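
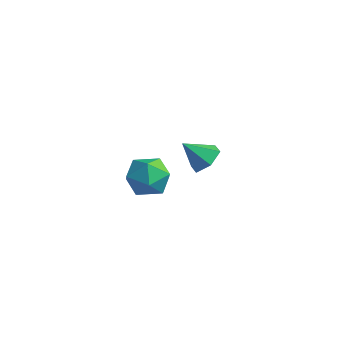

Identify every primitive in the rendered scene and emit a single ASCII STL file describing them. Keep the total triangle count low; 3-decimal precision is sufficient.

solid 
facet normal -0.995 0.096 0.033
outer loop
vertex -2.41 2.265 -2.272
vertex -2.533 1.076 -2.516
vertex -2.458 1.456 -1.36
endloop
endfacet
facet normal -0.679 0.567 0.467
outer loop
vertex -2.41 2.265 -2.272
vertex -2.458 1.456 -1.36
vertex -1.659 2.377 -1.317
endloop
endfacet
facet normal -0.238 0.968 0.074
outer loop
vertex -2.41 2.265 -2.272
vertex -1.659 2.377 -1.317
vertex -1.241 2.566 -2.447
endloop
endfacet
facet normal -0.282 0.746 -0.603
outer loop
vertex -2.41 2.265 -2.272
vertex -1.241 2.566 -2.447
vertex -1.781 1.762 -3.188
endloop
endfacet
facet normal -0.750 0.207 -0.628
outer loop
vertex -2.41 2.265 -2.272
vertex -1.781 1.762 -3.188
vertex -2.533 1.076 -2.516
endloop
endfacet
facet normal -0.284 0.203 0.937
outer loop
vertex -1.659 2.377 -1.317
vertex -2.458 1.456 -1.36
vertex -1.319 1.258 -0.972
endloop
endfacet
facet normal -0.796 -0.558 0.235
outer loop
vertex -2.458 1.456 -1.36
vertex -2.533 1.076 -2.516
vertex -1.859 0.454 -1.713
endloop
endfacet
facet normal -0.400 -0.379 -0.834
outer loop
vertex -2.533 1.076 -2.516
vertex -1.781 1.762 -3.188
vertex -1.441 0.643 -2.843
endloop
endfacet
facet normal 0.356 0.493 -0.794
outer loop
vertex -1.781 1.762 -3.188
vertex -1.241 2.566 -2.447
vertex -0.642 1.564 -2.8
endloop
endfacet
facet normal 0.428 0.852 0.301
outer loop
vertex -1.241 2.566 -2.447
vertex -1.659 2.377 -1.317
vertex -0.567 1.944 -1.644
endloop
endfacet
facet normal 0.282 -0.746 0.603
outer loop
vertex -0.69 0.755 -1.888
vertex -1.319 1.258 -0.972
vertex -1.859 0.454 -1.713
endloop
endfacet
facet normal 0.238 -0.968 -0.074
outer loop
vertex -0.69 0.755 -1.888
vertex -1.859 0.454 -1.713
vertex -1.441 0.643 -2.843
endloop
endfacet
facet normal 0.679 -0.567 -0.467
outer loop
vertex -0.69 0.755 -1.888
vertex -1.441 0.643 -2.843
vertex -0.642 1.564 -2.8
endloop
endfacet
facet normal 0.995 -0.096 -0.033
outer loop
vertex -0.69 0.755 -1.888
vertex -0.642 1.564 -2.8
vertex -0.567 1.944 -1.644
endloop
endfacet
facet normal 0.750 -0.207 0.628
outer loop
vertex -0.69 0.755 -1.888
vertex -0.567 1.944 -1.644
vertex -1.319 1.258 -0.972
endloop
endfacet
facet normal -0.356 -0.493 0.794
outer loop
vertex -1.859 0.454 -1.713
vertex -1.319 1.258 -0.972
vertex -2.458 1.456 -1.36
endloop
endfacet
facet normal -0.428 -0.852 -0.301
outer loop
vertex -1.441 0.643 -2.843
vertex -1.859 0.454 -1.713
vertex -2.533 1.076 -2.516
endloop
endfacet
facet normal 0.284 -0.203 -0.937
outer loop
vertex -0.642 1.564 -2.8
vertex -1.441 0.643 -2.843
vertex -1.781 1.762 -3.188
endloop
endfacet
facet normal 0.796 0.558 -0.235
outer loop
vertex -0.567 1.944 -1.644
vertex -0.642 1.564 -2.8
vertex -1.241 2.566 -2.447
endloop
endfacet
facet normal 0.400 0.379 0.834
outer loop
vertex -1.319 1.258 -0.972
vertex -0.567 1.944 -1.644
vertex -1.659 2.377 -1.317
endloop
endfacet
facet normal 0.479 0.517 -0.710
outer loop
vertex 4.63 -0.271 3.354
vertex 4.073 -0.561 2.767
vertex 3.911 0.17 3.19
endloop
endfacet
facet normal 0.008 0.360 0.933
outer loop
vertex 4.63 -0.271 3.354
vertex 3.911 0.17 3.19
vertex 3.407 -1.279 3.753
endloop
endfacet
facet normal 0.479 0.517 -0.709
outer loop
vertex 3.911 0.17 3.19
vertex 4.073 -0.561 2.767
vertex 3.354 -0.119 2.603
endloop
endfacet
facet normal -0.748 0.450 0.488
outer loop
vertex 3.911 0.17 3.19
vertex 3.354 -0.119 2.603
vertex 3.407 -1.279 3.753
endloop
endfacet
facet normal 0.479 0.517 -0.709
outer loop
vertex 3.354 -0.119 2.603
vertex 4.073 -0.561 2.767
vertex 3.516 -0.85 2.18
endloop
endfacet
facet normal -0.982 -0.154 -0.110
outer loop
vertex 3.354 -0.119 2.603
vertex 3.516 -0.85 2.18
vertex 3.407 -1.279 3.753
endloop
endfacet
facet normal 0.479 0.517 -0.709
outer loop
vertex 3.516 -0.85 2.18
vertex 4.073 -0.561 2.767
vertex 4.235 -1.292 2.344
endloop
endfacet
facet normal -0.461 -0.848 -0.263
outer loop
vertex 3.516 -0.85 2.18
vertex 4.235 -1.292 2.344
vertex 3.407 -1.279 3.753
endloop
endfacet
facet normal 0.478 0.517 -0.710
outer loop
vertex 4.235 -1.292 2.344
vertex 4.073 -0.561 2.767
vertex 4.793 -1.002 2.931
endloop
endfacet
facet normal 0.296 -0.938 0.182
outer loop
vertex 4.235 -1.292 2.344
vertex 4.793 -1.002 2.931
vertex 3.407 -1.279 3.753
endloop
endfacet
facet normal 0.478 0.517 -0.710
outer loop
vertex 4.793 -1.002 2.931
vertex 4.073 -0.561 2.767
vertex 4.63 -0.271 3.354
endloop
endfacet
facet normal 0.529 -0.333 0.780
outer loop
vertex 4.793 -1.002 2.931
vertex 4.63 -0.271 3.354
vertex 3.407 -1.279 3.753
endloop
endfacet

endsolid


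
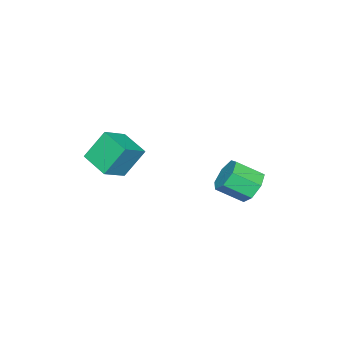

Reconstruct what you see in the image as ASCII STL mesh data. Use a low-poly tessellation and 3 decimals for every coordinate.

solid 
facet normal -0.416 0.387 0.823
outer loop
vertex 3.544 -4.191 4.068
vertex 4.182 -2.547 3.617
vertex 2.075 -3.867 3.174
endloop
endfacet
facet normal -0.350 -0.903 0.248
outer loop
vertex 2.918 -4.653 1.503
vertex 3.544 -4.191 4.068
vertex 2.075 -3.867 3.174
endloop
endfacet
facet normal -0.415 0.387 0.823
outer loop
vertex 2.075 -3.867 3.174
vertex 4.182 -2.547 3.617
vertex 2.712 -2.223 2.723
endloop
endfacet
facet normal -0.840 0.185 -0.511
outer loop
vertex 2.712 -2.223 2.723
vertex 2.918 -4.653 1.503
vertex 2.075 -3.867 3.174
endloop
endfacet
facet normal 0.839 -0.186 0.511
outer loop
vertex 3.544 -4.191 4.068
vertex 5.025 -3.333 1.946
vertex 4.182 -2.547 3.617
endloop
endfacet
facet normal -0.350 -0.903 0.248
outer loop
vertex 4.388 -4.977 2.397
vertex 3.544 -4.191 4.068
vertex 2.918 -4.653 1.503
endloop
endfacet
facet normal 0.839 -0.185 0.511
outer loop
vertex 4.388 -4.977 2.397
vertex 5.025 -3.333 1.946
vertex 3.544 -4.191 4.068
endloop
endfacet
facet normal 0.350 0.903 -0.248
outer loop
vertex 4.182 -2.547 3.617
vertex 5.025 -3.333 1.946
vertex 2.712 -2.223 2.723
endloop
endfacet
facet normal -0.839 0.185 -0.511
outer loop
vertex 3.556 -3.009 1.052
vertex 2.918 -4.653 1.503
vertex 2.712 -2.223 2.723
endloop
endfacet
facet normal 0.350 0.903 -0.248
outer loop
vertex 2.712 -2.223 2.723
vertex 5.025 -3.333 1.946
vertex 3.556 -3.009 1.052
endloop
endfacet
facet normal 0.415 -0.387 -0.823
outer loop
vertex 3.556 -3.009 1.052
vertex 4.388 -4.977 2.397
vertex 2.918 -4.653 1.503
endloop
endfacet
facet normal 0.416 -0.387 -0.823
outer loop
vertex 5.025 -3.333 1.946
vertex 4.388 -4.977 2.397
vertex 3.556 -3.009 1.052
endloop
endfacet
facet normal -0.386 0.755 -0.530
outer loop
vertex 1.582 3.526 0.391
vertex 0.589 3.088 0.491
vertex 1.085 3.803 1.147
endloop
endfacet
facet normal 0.758 0.587 0.283
outer loop
vertex 1.582 3.526 0.391
vertex 1.085 3.803 1.147
vertex 2.265 2.19 1.33
endloop
endfacet
facet normal 0.758 0.587 0.284
outer loop
vertex 2.265 2.19 1.33
vertex 1.085 3.803 1.147
vertex 1.767 2.467 2.086
endloop
endfacet
facet normal 0.385 -0.755 0.531
outer loop
vertex 2.265 2.19 1.33
vertex 1.767 2.467 2.086
vertex 1.271 1.752 1.429
endloop
endfacet
facet normal -0.385 0.755 -0.531
outer loop
vertex 1.085 3.803 1.147
vertex 0.589 3.088 0.491
vertex 0.214 3.542 1.408
endloop
endfacet
facet normal 0.062 0.595 0.801
outer loop
vertex 1.085 3.803 1.147
vertex 0.214 3.542 1.408
vertex 1.767 2.467 2.086
endloop
endfacet
facet normal 0.061 0.594 0.802
outer loop
vertex 1.767 2.467 2.086
vertex 0.214 3.542 1.408
vertex 0.897 2.205 2.347
endloop
endfacet
facet normal 0.386 -0.755 0.530
outer loop
vertex 1.767 2.467 2.086
vertex 0.897 2.205 2.347
vertex 1.271 1.752 1.429
endloop
endfacet
facet normal -0.385 0.755 -0.531
outer loop
vertex 0.214 3.542 1.408
vertex 0.589 3.088 0.491
vertex -0.374 2.939 0.978
endloop
endfacet
facet normal -0.681 0.154 0.715
outer loop
vertex 0.214 3.542 1.408
vertex -0.374 2.939 0.978
vertex 0.897 2.205 2.347
endloop
endfacet
facet normal -0.681 0.155 0.716
outer loop
vertex 0.897 2.205 2.347
vertex -0.374 2.939 0.978
vertex 0.308 1.603 1.917
endloop
endfacet
facet normal 0.385 -0.755 0.530
outer loop
vertex 0.897 2.205 2.347
vertex 0.308 1.603 1.917
vertex 1.271 1.752 1.429
endloop
endfacet
facet normal -0.385 0.755 -0.530
outer loop
vertex -0.374 2.939 0.978
vertex 0.589 3.088 0.491
vertex -0.238 2.449 0.181
endloop
endfacet
facet normal -0.911 -0.401 0.091
outer loop
vertex -0.374 2.939 0.978
vertex -0.238 2.449 0.181
vertex 0.308 1.603 1.917
endloop
endfacet
facet normal -0.911 -0.402 0.091
outer loop
vertex 0.308 1.603 1.917
vertex -0.238 2.449 0.181
vertex 0.445 1.112 1.12
endloop
endfacet
facet normal 0.386 -0.754 0.531
outer loop
vertex 0.308 1.603 1.917
vertex 0.445 1.112 1.12
vertex 1.271 1.752 1.429
endloop
endfacet
facet normal -0.385 0.755 -0.530
outer loop
vertex -0.238 2.449 0.181
vertex 0.589 3.088 0.491
vertex 0.521 2.44 -0.383
endloop
endfacet
facet normal -0.455 -0.656 -0.602
outer loop
vertex -0.238 2.449 0.181
vertex 0.521 2.44 -0.383
vertex 0.445 1.112 1.12
endloop
endfacet
facet normal -0.455 -0.656 -0.602
outer loop
vertex 0.445 1.112 1.12
vertex 0.521 2.44 -0.383
vertex 1.204 1.103 0.556
endloop
endfacet
facet normal 0.386 -0.754 0.531
outer loop
vertex 0.445 1.112 1.12
vertex 1.204 1.103 0.556
vertex 1.271 1.752 1.429
endloop
endfacet
facet normal -0.385 0.755 -0.530
outer loop
vertex 0.521 2.44 -0.383
vertex 0.589 3.088 0.491
vertex 1.331 2.919 -0.289
endloop
endfacet
facet normal 0.344 -0.416 -0.842
outer loop
vertex 0.521 2.44 -0.383
vertex 1.331 2.919 -0.289
vertex 1.204 1.103 0.556
endloop
endfacet
facet normal 0.344 -0.416 -0.842
outer loop
vertex 1.204 1.103 0.556
vertex 1.331 2.919 -0.289
vertex 2.014 1.583 0.65
endloop
endfacet
facet normal 0.385 -0.754 0.531
outer loop
vertex 1.204 1.103 0.556
vertex 2.014 1.583 0.65
vertex 1.271 1.752 1.429
endloop
endfacet
facet normal -0.386 0.754 -0.531
outer loop
vertex 1.331 2.919 -0.289
vertex 0.589 3.088 0.491
vertex 1.582 3.526 0.391
endloop
endfacet
facet normal 0.883 0.137 -0.448
outer loop
vertex 1.331 2.919 -0.289
vertex 1.582 3.526 0.391
vertex 2.014 1.583 0.65
endloop
endfacet
facet normal 0.883 0.137 -0.448
outer loop
vertex 2.014 1.583 0.65
vertex 1.582 3.526 0.391
vertex 2.265 2.19 1.33
endloop
endfacet
facet normal 0.385 -0.754 0.531
outer loop
vertex 2.014 1.583 0.65
vertex 2.265 2.19 1.33
vertex 1.271 1.752 1.429
endloop
endfacet

endsolid


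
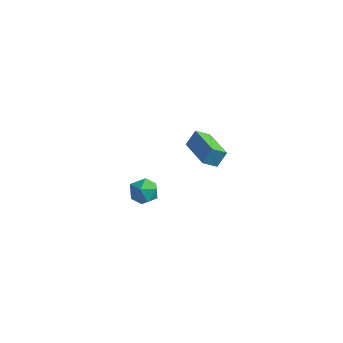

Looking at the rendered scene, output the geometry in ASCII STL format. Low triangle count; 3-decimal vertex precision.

solid 
facet normal -0.810 0.573 -0.125
outer loop
vertex 2.127 3.096 -0.543
vertex 2.347 3.562 0.171
vertex 2.568 3.616 -1.017
endloop
endfacet
facet normal -0.249 -0.528 -0.812
outer loop
vertex 4.033 2.578 -0.791
vertex 2.127 3.096 -0.543
vertex 2.568 3.616 -1.017
endloop
endfacet
facet normal -0.810 0.573 -0.125
outer loop
vertex 2.568 3.616 -1.017
vertex 2.347 3.562 0.171
vertex 2.787 4.081 -0.303
endloop
endfacet
facet normal 0.532 0.626 -0.571
outer loop
vertex 2.787 4.081 -0.303
vertex 4.033 2.578 -0.791
vertex 2.568 3.616 -1.017
endloop
endfacet
facet normal -0.531 -0.625 0.572
outer loop
vertex 2.127 3.096 -0.543
vertex 3.812 2.524 0.397
vertex 2.347 3.562 0.171
endloop
endfacet
facet normal -0.249 -0.529 -0.811
outer loop
vertex 3.593 2.059 -0.317
vertex 2.127 3.096 -0.543
vertex 4.033 2.578 -0.791
endloop
endfacet
facet normal -0.531 -0.626 0.571
outer loop
vertex 3.593 2.059 -0.317
vertex 3.812 2.524 0.397
vertex 2.127 3.096 -0.543
endloop
endfacet
facet normal 0.250 0.529 0.811
outer loop
vertex 2.347 3.562 0.171
vertex 3.812 2.524 0.397
vertex 2.787 4.081 -0.303
endloop
endfacet
facet normal 0.531 0.626 -0.572
outer loop
vertex 4.253 3.044 -0.077
vertex 4.033 2.578 -0.791
vertex 2.787 4.081 -0.303
endloop
endfacet
facet normal 0.249 0.529 0.812
outer loop
vertex 2.787 4.081 -0.303
vertex 3.812 2.524 0.397
vertex 4.253 3.044 -0.077
endloop
endfacet
facet normal 0.810 -0.573 0.124
outer loop
vertex 4.253 3.044 -0.077
vertex 3.593 2.059 -0.317
vertex 4.033 2.578 -0.791
endloop
endfacet
facet normal 0.810 -0.573 0.125
outer loop
vertex 3.812 2.524 0.397
vertex 3.593 2.059 -0.317
vertex 4.253 3.044 -0.077
endloop
endfacet
facet normal -0.208 0.852 0.480
outer loop
vertex 3.61 -1.828 1.487
vertex 2.916 -1.999 1.49
vertex 3.336 -2.202 2.032
endloop
endfacet
facet normal 0.445 0.618 0.648
outer loop
vertex 3.61 -1.828 1.487
vertex 3.336 -2.202 2.032
vertex 3.974 -2.378 1.762
endloop
endfacet
facet normal 0.822 0.567 0.045
outer loop
vertex 3.61 -1.828 1.487
vertex 3.974 -2.378 1.762
vertex 3.949 -2.285 1.054
endloop
endfacet
facet normal 0.404 0.769 -0.495
outer loop
vertex 3.61 -1.828 1.487
vertex 3.949 -2.285 1.054
vertex 3.295 -2.05 0.885
endloop
endfacet
facet normal -0.234 0.946 -0.226
outer loop
vertex 3.61 -1.828 1.487
vertex 3.295 -2.05 0.885
vertex 2.916 -1.999 1.49
endloop
endfacet
facet normal 0.381 -0.037 0.924
outer loop
vertex 3.974 -2.378 1.762
vertex 3.336 -2.202 2.032
vertex 3.505 -2.89 1.935
endloop
endfacet
facet normal -0.677 0.341 0.652
outer loop
vertex 3.336 -2.202 2.032
vertex 2.916 -1.999 1.49
vertex 2.851 -2.655 1.766
endloop
endfacet
facet normal -0.718 0.492 -0.492
outer loop
vertex 2.916 -1.999 1.49
vertex 3.295 -2.05 0.885
vertex 2.826 -2.562 1.058
endloop
endfacet
facet normal 0.314 0.208 -0.926
outer loop
vertex 3.295 -2.05 0.885
vertex 3.949 -2.285 1.054
vertex 3.464 -2.738 0.788
endloop
endfacet
facet normal 0.992 -0.120 -0.051
outer loop
vertex 3.949 -2.285 1.054
vertex 3.974 -2.378 1.762
vertex 3.884 -2.941 1.33
endloop
endfacet
facet normal -0.404 -0.769 0.495
outer loop
vertex 3.19 -3.112 1.333
vertex 3.505 -2.89 1.935
vertex 2.851 -2.655 1.766
endloop
endfacet
facet normal -0.822 -0.567 -0.045
outer loop
vertex 3.19 -3.112 1.333
vertex 2.851 -2.655 1.766
vertex 2.826 -2.562 1.058
endloop
endfacet
facet normal -0.445 -0.618 -0.648
outer loop
vertex 3.19 -3.112 1.333
vertex 2.826 -2.562 1.058
vertex 3.464 -2.738 0.788
endloop
endfacet
facet normal 0.208 -0.852 -0.480
outer loop
vertex 3.19 -3.112 1.333
vertex 3.464 -2.738 0.788
vertex 3.884 -2.941 1.33
endloop
endfacet
facet normal 0.234 -0.946 0.226
outer loop
vertex 3.19 -3.112 1.333
vertex 3.884 -2.941 1.33
vertex 3.505 -2.89 1.935
endloop
endfacet
facet normal -0.314 -0.208 0.926
outer loop
vertex 2.851 -2.655 1.766
vertex 3.505 -2.89 1.935
vertex 3.336 -2.202 2.032
endloop
endfacet
facet normal -0.992 0.120 0.051
outer loop
vertex 2.826 -2.562 1.058
vertex 2.851 -2.655 1.766
vertex 2.916 -1.999 1.49
endloop
endfacet
facet normal -0.381 0.037 -0.924
outer loop
vertex 3.464 -2.738 0.788
vertex 2.826 -2.562 1.058
vertex 3.295 -2.05 0.885
endloop
endfacet
facet normal 0.677 -0.341 -0.652
outer loop
vertex 3.884 -2.941 1.33
vertex 3.464 -2.738 0.788
vertex 3.949 -2.285 1.054
endloop
endfacet
facet normal 0.718 -0.492 0.492
outer loop
vertex 3.505 -2.89 1.935
vertex 3.884 -2.941 1.33
vertex 3.974 -2.378 1.762
endloop
endfacet

endsolid


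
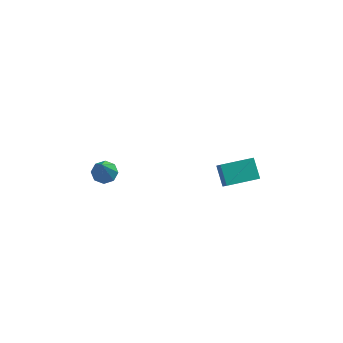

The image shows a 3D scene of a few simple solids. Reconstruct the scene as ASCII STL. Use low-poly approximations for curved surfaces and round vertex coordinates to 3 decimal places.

solid 
facet normal -0.071 0.528 -0.846
outer loop
vertex -2.198 -1.871 -3.685
vertex -2.711 -1.553 -3.444
vertex -2.068 -1.459 -3.439
endloop
endfacet
facet normal 0.943 -0.328 0.052
outer loop
vertex -2.198 -1.871 -3.685
vertex -2.068 -1.459 -3.439
vertex -2.569 -2.627 -1.716
endloop
endfacet
facet normal -0.070 0.527 -0.847
outer loop
vertex -2.068 -1.459 -3.439
vertex -2.711 -1.553 -3.444
vertex -2.315 -1.101 -3.196
endloop
endfacet
facet normal 0.850 0.287 0.442
outer loop
vertex -2.068 -1.459 -3.439
vertex -2.315 -1.101 -3.196
vertex -2.569 -2.627 -1.716
endloop
endfacet
facet normal -0.070 0.526 -0.848
outer loop
vertex -2.315 -1.101 -3.196
vertex -2.711 -1.553 -3.444
vertex -2.793 -1.008 -3.099
endloop
endfacet
facet normal 0.271 0.647 0.713
outer loop
vertex -2.315 -1.101 -3.196
vertex -2.793 -1.008 -3.099
vertex -2.569 -2.627 -1.716
endloop
endfacet
facet normal -0.069 0.526 -0.848
outer loop
vertex -2.793 -1.008 -3.099
vertex -2.711 -1.553 -3.444
vertex -3.224 -1.234 -3.204
endloop
endfacet
facet normal -0.456 0.541 0.707
outer loop
vertex -2.793 -1.008 -3.099
vertex -3.224 -1.234 -3.204
vertex -2.569 -2.627 -1.716
endloop
endfacet
facet normal -0.069 0.526 -0.848
outer loop
vertex -3.224 -1.234 -3.204
vertex -2.711 -1.553 -3.444
vertex -3.354 -1.646 -3.449
endloop
endfacet
facet normal -0.904 0.031 0.427
outer loop
vertex -3.224 -1.234 -3.204
vertex -3.354 -1.646 -3.449
vertex -2.569 -2.627 -1.716
endloop
endfacet
facet normal -0.070 0.527 -0.847
outer loop
vertex -3.354 -1.646 -3.449
vertex -2.711 -1.553 -3.444
vertex -3.108 -2.004 -3.692
endloop
endfacet
facet normal -0.812 -0.583 0.038
outer loop
vertex -3.354 -1.646 -3.449
vertex -3.108 -2.004 -3.692
vertex -2.569 -2.627 -1.716
endloop
endfacet
facet normal -0.069 0.527 -0.847
outer loop
vertex -3.108 -2.004 -3.692
vertex -2.711 -1.553 -3.444
vertex -2.629 -2.097 -3.789
endloop
endfacet
facet normal -0.231 -0.944 -0.235
outer loop
vertex -3.108 -2.004 -3.692
vertex -2.629 -2.097 -3.789
vertex -2.569 -2.627 -1.716
endloop
endfacet
facet normal -0.072 0.526 -0.847
outer loop
vertex -2.629 -2.097 -3.789
vertex -2.711 -1.553 -3.444
vertex -2.198 -1.871 -3.685
endloop
endfacet
facet normal 0.495 -0.838 -0.229
outer loop
vertex -2.629 -2.097 -3.789
vertex -2.198 -1.871 -3.685
vertex -2.569 -2.627 -1.716
endloop
endfacet
facet normal -0.881 -0.472 -0.036
outer loop
vertex 3.099 -1.291 -3.62
vertex 2.658 -0.528 -2.834
vertex 2.808 -0.691 -4.365
endloop
endfacet
facet normal 0.373 -0.646 -0.666
outer loop
vertex 4.262 0.088 -4.306
vertex 3.099 -1.291 -3.62
vertex 2.808 -0.691 -4.365
endloop
endfacet
facet normal -0.881 -0.472 -0.036
outer loop
vertex 2.808 -0.691 -4.365
vertex 2.658 -0.528 -2.834
vertex 2.367 0.072 -3.58
endloop
endfacet
facet normal -0.291 0.599 -0.746
outer loop
vertex 2.367 0.072 -3.58
vertex 4.262 0.088 -4.306
vertex 2.808 -0.691 -4.365
endloop
endfacet
facet normal 0.291 -0.600 0.745
outer loop
vertex 3.099 -1.291 -3.62
vertex 4.112 0.251 -2.775
vertex 2.658 -0.528 -2.834
endloop
endfacet
facet normal 0.374 -0.646 -0.665
outer loop
vertex 4.553 -0.512 -3.56
vertex 3.099 -1.291 -3.62
vertex 4.262 0.088 -4.306
endloop
endfacet
facet normal 0.290 -0.599 0.746
outer loop
vertex 4.553 -0.512 -3.56
vertex 4.112 0.251 -2.775
vertex 3.099 -1.291 -3.62
endloop
endfacet
facet normal -0.373 0.646 0.665
outer loop
vertex 2.658 -0.528 -2.834
vertex 4.112 0.251 -2.775
vertex 2.367 0.072 -3.58
endloop
endfacet
facet normal -0.291 0.600 -0.745
outer loop
vertex 3.821 0.851 -3.52
vertex 4.262 0.088 -4.306
vertex 2.367 0.072 -3.58
endloop
endfacet
facet normal -0.373 0.646 0.666
outer loop
vertex 2.367 0.072 -3.58
vertex 4.112 0.251 -2.775
vertex 3.821 0.851 -3.52
endloop
endfacet
facet normal 0.881 0.472 0.036
outer loop
vertex 3.821 0.851 -3.52
vertex 4.553 -0.512 -3.56
vertex 4.262 0.088 -4.306
endloop
endfacet
facet normal 0.881 0.472 0.036
outer loop
vertex 4.112 0.251 -2.775
vertex 4.553 -0.512 -3.56
vertex 3.821 0.851 -3.52
endloop
endfacet

endsolid


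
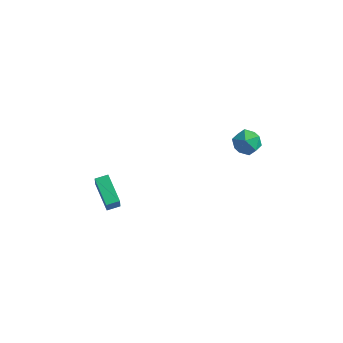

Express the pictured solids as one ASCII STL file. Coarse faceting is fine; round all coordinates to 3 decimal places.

solid 
facet normal -0.713 0.621 0.324
outer loop
vertex -4.328 -3.824 2.445
vertex -3.761 -3.227 2.549
vertex -4.48 -3.519 1.526
endloop
endfacet
facet normal -0.683 -0.719 -0.126
outer loop
vertex -3.039 -4.773 0.871
vertex -4.328 -3.824 2.445
vertex -4.48 -3.519 1.526
endloop
endfacet
facet normal -0.714 0.620 0.325
outer loop
vertex -4.48 -3.519 1.526
vertex -3.761 -3.227 2.549
vertex -3.914 -2.922 1.63
endloop
endfacet
facet normal -0.156 0.311 -0.938
outer loop
vertex -3.914 -2.922 1.63
vertex -3.039 -4.773 0.871
vertex -4.48 -3.519 1.526
endloop
endfacet
facet normal 0.156 -0.311 0.938
outer loop
vertex -4.328 -3.824 2.445
vertex -2.32 -4.481 1.894
vertex -3.761 -3.227 2.549
endloop
endfacet
facet normal -0.683 -0.720 -0.125
outer loop
vertex -2.886 -5.078 1.79
vertex -4.328 -3.824 2.445
vertex -3.039 -4.773 0.871
endloop
endfacet
facet normal 0.156 -0.311 0.938
outer loop
vertex -2.886 -5.078 1.79
vertex -2.32 -4.481 1.894
vertex -4.328 -3.824 2.445
endloop
endfacet
facet normal 0.683 0.720 0.125
outer loop
vertex -3.761 -3.227 2.549
vertex -2.32 -4.481 1.894
vertex -3.914 -2.922 1.63
endloop
endfacet
facet normal -0.155 0.311 -0.938
outer loop
vertex -2.472 -4.176 0.975
vertex -3.039 -4.773 0.871
vertex -3.914 -2.922 1.63
endloop
endfacet
facet normal 0.683 0.720 0.126
outer loop
vertex -3.914 -2.922 1.63
vertex -2.32 -4.481 1.894
vertex -2.472 -4.176 0.975
endloop
endfacet
facet normal 0.713 -0.621 -0.325
outer loop
vertex -2.472 -4.176 0.975
vertex -2.886 -5.078 1.79
vertex -3.039 -4.773 0.871
endloop
endfacet
facet normal 0.714 -0.621 -0.324
outer loop
vertex -2.32 -4.481 1.894
vertex -2.886 -5.078 1.79
vertex -2.472 -4.176 0.975
endloop
endfacet
facet normal -0.478 0.774 0.416
outer loop
vertex 1.88 4.818 1.82
vertex 0.986 4.355 1.654
vertex 1.488 4.196 2.527
endloop
endfacet
facet normal 0.170 0.691 0.702
outer loop
vertex 1.88 4.818 1.82
vertex 1.488 4.196 2.527
vertex 2.486 4.165 2.316
endloop
endfacet
facet normal 0.651 0.738 0.177
outer loop
vertex 1.88 4.818 1.82
vertex 2.486 4.165 2.316
vertex 2.6 4.305 1.313
endloop
endfacet
facet normal 0.299 0.850 -0.434
outer loop
vertex 1.88 4.818 1.82
vertex 2.6 4.305 1.313
vertex 1.673 4.422 0.903
endloop
endfacet
facet normal -0.398 0.871 -0.286
outer loop
vertex 1.88 4.818 1.82
vertex 1.673 4.422 0.903
vertex 0.986 4.355 1.654
endloop
endfacet
facet normal 0.208 0.035 0.978
outer loop
vertex 2.486 4.165 2.316
vertex 1.488 4.196 2.527
vertex 1.967 3.298 2.457
endloop
endfacet
facet normal -0.841 0.167 0.514
outer loop
vertex 1.488 4.196 2.527
vertex 0.986 4.355 1.654
vertex 1.04 3.415 2.047
endloop
endfacet
facet normal -0.712 0.325 -0.622
outer loop
vertex 0.986 4.355 1.654
vertex 1.673 4.422 0.903
vertex 1.154 3.555 1.044
endloop
endfacet
facet normal 0.417 0.290 -0.861
outer loop
vertex 1.673 4.422 0.903
vertex 2.6 4.305 1.313
vertex 2.152 3.524 0.833
endloop
endfacet
facet normal 0.986 0.110 0.127
outer loop
vertex 2.6 4.305 1.313
vertex 2.486 4.165 2.316
vertex 2.654 3.365 1.706
endloop
endfacet
facet normal -0.299 -0.850 0.434
outer loop
vertex 1.76 2.902 1.54
vertex 1.967 3.298 2.457
vertex 1.04 3.415 2.047
endloop
endfacet
facet normal -0.651 -0.738 -0.177
outer loop
vertex 1.76 2.902 1.54
vertex 1.04 3.415 2.047
vertex 1.154 3.555 1.044
endloop
endfacet
facet normal -0.170 -0.691 -0.702
outer loop
vertex 1.76 2.902 1.54
vertex 1.154 3.555 1.044
vertex 2.152 3.524 0.833
endloop
endfacet
facet normal 0.478 -0.774 -0.416
outer loop
vertex 1.76 2.902 1.54
vertex 2.152 3.524 0.833
vertex 2.654 3.365 1.706
endloop
endfacet
facet normal 0.398 -0.871 0.286
outer loop
vertex 1.76 2.902 1.54
vertex 2.654 3.365 1.706
vertex 1.967 3.298 2.457
endloop
endfacet
facet normal -0.417 -0.290 0.861
outer loop
vertex 1.04 3.415 2.047
vertex 1.967 3.298 2.457
vertex 1.488 4.196 2.527
endloop
endfacet
facet normal -0.986 -0.110 -0.127
outer loop
vertex 1.154 3.555 1.044
vertex 1.04 3.415 2.047
vertex 0.986 4.355 1.654
endloop
endfacet
facet normal -0.208 -0.035 -0.978
outer loop
vertex 2.152 3.524 0.833
vertex 1.154 3.555 1.044
vertex 1.673 4.422 0.903
endloop
endfacet
facet normal 0.841 -0.167 -0.514
outer loop
vertex 2.654 3.365 1.706
vertex 2.152 3.524 0.833
vertex 2.6 4.305 1.313
endloop
endfacet
facet normal 0.712 -0.325 0.622
outer loop
vertex 1.967 3.298 2.457
vertex 2.654 3.365 1.706
vertex 2.486 4.165 2.316
endloop
endfacet

endsolid


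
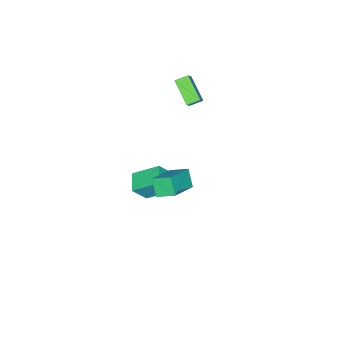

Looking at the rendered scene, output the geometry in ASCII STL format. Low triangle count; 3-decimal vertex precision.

solid 
facet normal -0.349 -0.515 0.783
outer loop
vertex 4.744 0.337 4.364
vertex 4.391 1.44 4.932
vertex 2.889 0.211 3.454
endloop
endfacet
facet normal 0.274 -0.855 -0.440
outer loop
vertex 3.329 0.86 2.468
vertex 4.744 0.337 4.364
vertex 2.889 0.211 3.454
endloop
endfacet
facet normal -0.349 -0.515 0.783
outer loop
vertex 2.889 0.211 3.454
vertex 4.391 1.44 4.932
vertex 2.536 1.314 4.022
endloop
endfacet
facet normal -0.896 -0.060 -0.440
outer loop
vertex 2.536 1.314 4.022
vertex 3.329 0.86 2.468
vertex 2.889 0.211 3.454
endloop
endfacet
facet normal 0.896 0.060 0.440
outer loop
vertex 4.744 0.337 4.364
vertex 4.831 2.089 3.946
vertex 4.391 1.44 4.932
endloop
endfacet
facet normal 0.274 -0.855 -0.440
outer loop
vertex 5.184 0.986 3.378
vertex 4.744 0.337 4.364
vertex 3.329 0.86 2.468
endloop
endfacet
facet normal 0.896 0.060 0.440
outer loop
vertex 5.184 0.986 3.378
vertex 4.831 2.089 3.946
vertex 4.744 0.337 4.364
endloop
endfacet
facet normal -0.274 0.855 0.440
outer loop
vertex 4.391 1.44 4.932
vertex 4.831 2.089 3.946
vertex 2.536 1.314 4.022
endloop
endfacet
facet normal -0.896 -0.060 -0.440
outer loop
vertex 2.976 1.963 3.036
vertex 3.329 0.86 2.468
vertex 2.536 1.314 4.022
endloop
endfacet
facet normal -0.274 0.855 0.440
outer loop
vertex 2.536 1.314 4.022
vertex 4.831 2.089 3.946
vertex 2.976 1.963 3.036
endloop
endfacet
facet normal 0.349 0.515 -0.783
outer loop
vertex 2.976 1.963 3.036
vertex 5.184 0.986 3.378
vertex 3.329 0.86 2.468
endloop
endfacet
facet normal 0.349 0.515 -0.783
outer loop
vertex 4.831 2.089 3.946
vertex 5.184 0.986 3.378
vertex 2.976 1.963 3.036
endloop
endfacet
facet normal -0.622 -0.265 -0.737
outer loop
vertex -4.374 -4.658 3.31
vertex -5.018 -4.096 3.652
vertex -3.696 -3.217 2.219
endloop
endfacet
facet normal 0.700 -0.610 -0.371
outer loop
vertex -2.962 -2.904 3.088
vertex -4.374 -4.658 3.31
vertex -3.696 -3.217 2.219
endloop
endfacet
facet normal -0.622 -0.265 -0.737
outer loop
vertex -3.696 -3.217 2.219
vertex -5.018 -4.096 3.652
vertex -4.34 -2.655 2.561
endloop
endfacet
facet normal 0.351 0.746 -0.565
outer loop
vertex -4.34 -2.655 2.561
vertex -2.962 -2.904 3.088
vertex -3.696 -3.217 2.219
endloop
endfacet
facet normal -0.351 -0.746 0.565
outer loop
vertex -4.374 -4.658 3.31
vertex -4.284 -3.783 4.521
vertex -5.018 -4.096 3.652
endloop
endfacet
facet normal 0.700 -0.610 -0.371
outer loop
vertex -3.64 -4.345 4.179
vertex -4.374 -4.658 3.31
vertex -2.962 -2.904 3.088
endloop
endfacet
facet normal -0.351 -0.746 0.565
outer loop
vertex -3.64 -4.345 4.179
vertex -4.284 -3.783 4.521
vertex -4.374 -4.658 3.31
endloop
endfacet
facet normal -0.700 0.610 0.371
outer loop
vertex -5.018 -4.096 3.652
vertex -4.284 -3.783 4.521
vertex -4.34 -2.655 2.561
endloop
endfacet
facet normal 0.351 0.746 -0.565
outer loop
vertex -3.606 -2.342 3.43
vertex -2.962 -2.904 3.088
vertex -4.34 -2.655 2.561
endloop
endfacet
facet normal -0.700 0.610 0.371
outer loop
vertex -4.34 -2.655 2.561
vertex -4.284 -3.783 4.521
vertex -3.606 -2.342 3.43
endloop
endfacet
facet normal 0.622 0.265 0.737
outer loop
vertex -3.606 -2.342 3.43
vertex -3.64 -4.345 4.179
vertex -2.962 -2.904 3.088
endloop
endfacet
facet normal 0.622 0.265 0.737
outer loop
vertex -4.284 -3.783 4.521
vertex -3.64 -4.345 4.179
vertex -3.606 -2.342 3.43
endloop
endfacet
facet normal -0.772 -0.579 0.262
outer loop
vertex -0.787 -3.401 -1.822
vertex -1.584 -2.882 -3.02
vertex -0.028 -4.943 -2.994
endloop
endfacet
facet normal 0.522 -0.339 0.783
outer loop
vertex 1.044 -4.138 -3.36
vertex -0.787 -3.401 -1.822
vertex -0.028 -4.943 -2.994
endloop
endfacet
facet normal -0.772 -0.579 0.263
outer loop
vertex -0.028 -4.943 -2.994
vertex -1.584 -2.882 -3.02
vertex -0.826 -4.424 -4.193
endloop
endfacet
facet normal 0.364 -0.741 -0.563
outer loop
vertex -0.826 -4.424 -4.193
vertex 1.044 -4.138 -3.36
vertex -0.028 -4.943 -2.994
endloop
endfacet
facet normal -0.364 0.741 0.564
outer loop
vertex -0.787 -3.401 -1.822
vertex -0.512 -2.077 -3.386
vertex -1.584 -2.882 -3.02
endloop
endfacet
facet normal 0.521 -0.340 0.783
outer loop
vertex 0.286 -2.596 -2.187
vertex -0.787 -3.401 -1.822
vertex 1.044 -4.138 -3.36
endloop
endfacet
facet normal -0.365 0.741 0.563
outer loop
vertex 0.286 -2.596 -2.187
vertex -0.512 -2.077 -3.386
vertex -0.787 -3.401 -1.822
endloop
endfacet
facet normal -0.522 0.339 -0.783
outer loop
vertex -1.584 -2.882 -3.02
vertex -0.512 -2.077 -3.386
vertex -0.826 -4.424 -4.193
endloop
endfacet
facet normal 0.364 -0.741 -0.564
outer loop
vertex 0.247 -3.619 -4.558
vertex 1.044 -4.138 -3.36
vertex -0.826 -4.424 -4.193
endloop
endfacet
facet normal -0.521 0.339 -0.783
outer loop
vertex -0.826 -4.424 -4.193
vertex -0.512 -2.077 -3.386
vertex 0.247 -3.619 -4.558
endloop
endfacet
facet normal 0.772 0.579 -0.263
outer loop
vertex 0.247 -3.619 -4.558
vertex 0.286 -2.596 -2.187
vertex 1.044 -4.138 -3.36
endloop
endfacet
facet normal 0.772 0.579 -0.263
outer loop
vertex -0.512 -2.077 -3.386
vertex 0.286 -2.596 -2.187
vertex 0.247 -3.619 -4.558
endloop
endfacet

endsolid


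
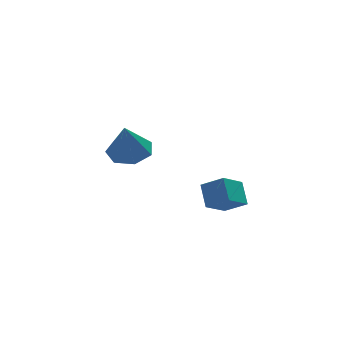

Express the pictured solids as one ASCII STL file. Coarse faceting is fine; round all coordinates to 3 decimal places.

solid 
facet normal -0.740 -0.311 0.596
outer loop
vertex 2.679 -1.404 2.768
vertex 2.832 -0.582 3.387
vertex 2.016 -0.87 2.224
endloop
endfacet
facet normal -0.148 -0.790 -0.595
outer loop
vertex 2.948 -0.478 1.473
vertex 2.679 -1.404 2.768
vertex 2.016 -0.87 2.224
endloop
endfacet
facet normal -0.740 -0.311 0.596
outer loop
vertex 2.016 -0.87 2.224
vertex 2.832 -0.582 3.387
vertex 2.169 -0.048 2.843
endloop
endfacet
facet normal -0.656 0.528 -0.539
outer loop
vertex 2.169 -0.048 2.843
vertex 2.948 -0.478 1.473
vertex 2.016 -0.87 2.224
endloop
endfacet
facet normal 0.656 -0.528 0.539
outer loop
vertex 2.679 -1.404 2.768
vertex 3.764 -0.19 2.636
vertex 2.832 -0.582 3.387
endloop
endfacet
facet normal -0.148 -0.790 -0.595
outer loop
vertex 3.611 -1.012 2.017
vertex 2.679 -1.404 2.768
vertex 2.948 -0.478 1.473
endloop
endfacet
facet normal 0.656 -0.528 0.539
outer loop
vertex 3.611 -1.012 2.017
vertex 3.764 -0.19 2.636
vertex 2.679 -1.404 2.768
endloop
endfacet
facet normal 0.148 0.790 0.595
outer loop
vertex 2.832 -0.582 3.387
vertex 3.764 -0.19 2.636
vertex 2.169 -0.048 2.843
endloop
endfacet
facet normal -0.656 0.528 -0.539
outer loop
vertex 3.101 0.344 2.092
vertex 2.948 -0.478 1.473
vertex 2.169 -0.048 2.843
endloop
endfacet
facet normal 0.148 0.790 0.595
outer loop
vertex 2.169 -0.048 2.843
vertex 3.764 -0.19 2.636
vertex 3.101 0.344 2.092
endloop
endfacet
facet normal 0.740 0.311 -0.596
outer loop
vertex 3.101 0.344 2.092
vertex 3.611 -1.012 2.017
vertex 2.948 -0.478 1.473
endloop
endfacet
facet normal 0.740 0.311 -0.596
outer loop
vertex 3.764 -0.19 2.636
vertex 3.611 -1.012 2.017
vertex 3.101 0.344 2.092
endloop
endfacet
facet normal 0.190 0.159 -0.969
outer loop
vertex 1.584 3.219 2.533
vertex 0.976 3.922 2.529
vertex 1.887 3.946 2.712
endloop
endfacet
facet normal 0.704 -0.432 0.563
outer loop
vertex 1.584 3.219 2.533
vertex 1.887 3.946 2.712
vertex 0.684 3.678 4.011
endloop
endfacet
facet normal 0.190 0.159 -0.969
outer loop
vertex 1.887 3.946 2.712
vertex 0.976 3.922 2.529
vertex 1.503 4.654 2.753
endloop
endfacet
facet normal 0.661 0.319 0.679
outer loop
vertex 1.887 3.946 2.712
vertex 1.503 4.654 2.753
vertex 0.684 3.678 4.011
endloop
endfacet
facet normal 0.190 0.160 -0.969
outer loop
vertex 1.503 4.654 2.753
vertex 0.976 3.922 2.529
vertex 0.722 4.812 2.626
endloop
endfacet
facet normal 0.053 0.772 0.633
outer loop
vertex 1.503 4.654 2.753
vertex 0.722 4.812 2.626
vertex 0.684 3.678 4.011
endloop
endfacet
facet normal 0.191 0.160 -0.968
outer loop
vertex 0.722 4.812 2.626
vertex 0.976 3.922 2.529
vertex 0.132 4.299 2.425
endloop
endfacet
facet normal -0.666 0.586 0.461
outer loop
vertex 0.722 4.812 2.626
vertex 0.132 4.299 2.425
vertex 0.684 3.678 4.011
endloop
endfacet
facet normal 0.190 0.159 -0.969
outer loop
vertex 0.132 4.299 2.425
vertex 0.976 3.922 2.529
vertex 0.177 3.503 2.303
endloop
endfacet
facet normal -0.951 -0.099 0.292
outer loop
vertex 0.132 4.299 2.425
vertex 0.177 3.503 2.303
vertex 0.684 3.678 4.011
endloop
endfacet
facet normal 0.191 0.159 -0.969
outer loop
vertex 0.177 3.503 2.303
vertex 0.976 3.922 2.529
vertex 0.823 3.022 2.351
endloop
endfacet
facet normal -0.590 -0.767 0.254
outer loop
vertex 0.177 3.503 2.303
vertex 0.823 3.022 2.351
vertex 0.684 3.678 4.011
endloop
endfacet
facet normal 0.190 0.159 -0.969
outer loop
vertex 0.823 3.022 2.351
vertex 0.976 3.922 2.529
vertex 1.584 3.219 2.533
endloop
endfacet
facet normal 0.148 -0.916 0.374
outer loop
vertex 0.823 3.022 2.351
vertex 1.584 3.219 2.533
vertex 0.684 3.678 4.011
endloop
endfacet

endsolid


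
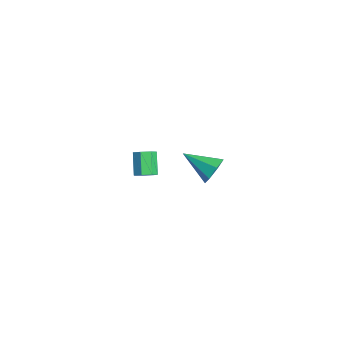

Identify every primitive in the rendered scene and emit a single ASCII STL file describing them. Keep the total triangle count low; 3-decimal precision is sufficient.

solid 
facet normal 0.685 -0.178 -0.707
outer loop
vertex -1.557 -2.828 -0.937
vertex -1.936 -3.015 -1.257
vertex -1.758 -2.518 -1.21
endloop
endfacet
facet normal 0.583 0.716 0.384
outer loop
vertex -1.557 -2.828 -0.937
vertex -1.758 -2.518 -1.21
vertex -2.365 -2.617 -0.103
endloop
endfacet
facet normal 0.582 0.718 0.383
outer loop
vertex -2.365 -2.617 -0.103
vertex -1.758 -2.518 -1.21
vertex -2.567 -2.307 -0.377
endloop
endfacet
facet normal -0.685 0.178 0.707
outer loop
vertex -2.365 -2.617 -0.103
vertex -2.567 -2.307 -0.377
vertex -2.744 -2.805 -0.423
endloop
endfacet
facet normal 0.686 -0.179 -0.706
outer loop
vertex -1.758 -2.518 -1.21
vertex -1.936 -3.015 -1.257
vertex -2.093 -2.583 -1.519
endloop
endfacet
facet normal 0.020 0.974 -0.227
outer loop
vertex -1.758 -2.518 -1.21
vertex -2.093 -2.583 -1.519
vertex -2.567 -2.307 -0.377
endloop
endfacet
facet normal 0.020 0.974 -0.227
outer loop
vertex -2.567 -2.307 -0.377
vertex -2.093 -2.583 -1.519
vertex -2.902 -2.372 -0.685
endloop
endfacet
facet normal -0.685 0.178 0.707
outer loop
vertex -2.567 -2.307 -0.377
vertex -2.902 -2.372 -0.685
vertex -2.744 -2.805 -0.423
endloop
endfacet
facet normal 0.684 -0.180 -0.707
outer loop
vertex -2.093 -2.583 -1.519
vertex -1.936 -3.015 -1.257
vertex -2.31 -2.973 -1.63
endloop
endfacet
facet normal -0.556 0.499 -0.665
outer loop
vertex -2.093 -2.583 -1.519
vertex -2.31 -2.973 -1.63
vertex -2.902 -2.372 -0.685
endloop
endfacet
facet normal -0.557 0.498 -0.665
outer loop
vertex -2.902 -2.372 -0.685
vertex -2.31 -2.973 -1.63
vertex -3.118 -2.762 -0.796
endloop
endfacet
facet normal -0.685 0.178 0.707
outer loop
vertex -2.902 -2.372 -0.685
vertex -3.118 -2.762 -0.796
vertex -2.744 -2.805 -0.423
endloop
endfacet
facet normal 0.685 -0.179 -0.707
outer loop
vertex -2.31 -2.973 -1.63
vertex -1.936 -3.015 -1.257
vertex -2.245 -3.395 -1.46
endloop
endfacet
facet normal -0.715 -0.353 -0.603
outer loop
vertex -2.31 -2.973 -1.63
vertex -2.245 -3.395 -1.46
vertex -3.118 -2.762 -0.796
endloop
endfacet
facet normal -0.715 -0.353 -0.603
outer loop
vertex -3.118 -2.762 -0.796
vertex -2.245 -3.395 -1.46
vertex -3.053 -3.184 -0.626
endloop
endfacet
facet normal -0.684 0.179 0.707
outer loop
vertex -3.118 -2.762 -0.796
vertex -3.053 -3.184 -0.626
vertex -2.744 -2.805 -0.423
endloop
endfacet
facet normal 0.684 -0.179 -0.707
outer loop
vertex -2.245 -3.395 -1.46
vertex -1.936 -3.015 -1.257
vertex -1.947 -3.532 -1.137
endloop
endfacet
facet normal -0.336 -0.938 -0.088
outer loop
vertex -2.245 -3.395 -1.46
vertex -1.947 -3.532 -1.137
vertex -3.053 -3.184 -0.626
endloop
endfacet
facet normal -0.336 -0.938 -0.088
outer loop
vertex -3.053 -3.184 -0.626
vertex -1.947 -3.532 -1.137
vertex -2.755 -3.321 -0.303
endloop
endfacet
facet normal -0.684 0.179 0.707
outer loop
vertex -3.053 -3.184 -0.626
vertex -2.755 -3.321 -0.303
vertex -2.744 -2.805 -0.423
endloop
endfacet
facet normal 0.685 -0.178 -0.706
outer loop
vertex -1.947 -3.532 -1.137
vertex -1.936 -3.015 -1.257
vertex -1.641 -3.279 -0.904
endloop
endfacet
facet normal 0.298 -0.816 0.495
outer loop
vertex -1.947 -3.532 -1.137
vertex -1.641 -3.279 -0.904
vertex -2.755 -3.321 -0.303
endloop
endfacet
facet normal 0.298 -0.816 0.496
outer loop
vertex -2.755 -3.321 -0.303
vertex -1.641 -3.279 -0.904
vertex -2.449 -3.068 -0.071
endloop
endfacet
facet normal -0.684 0.179 0.707
outer loop
vertex -2.755 -3.321 -0.303
vertex -2.449 -3.068 -0.071
vertex -2.744 -2.805 -0.423
endloop
endfacet
facet normal 0.685 -0.179 -0.706
outer loop
vertex -1.641 -3.279 -0.904
vertex -1.936 -3.015 -1.257
vertex -1.557 -2.828 -0.937
endloop
endfacet
facet normal 0.705 -0.080 0.704
outer loop
vertex -1.641 -3.279 -0.904
vertex -1.557 -2.828 -0.937
vertex -2.449 -3.068 -0.071
endloop
endfacet
facet normal 0.705 -0.081 0.704
outer loop
vertex -2.449 -3.068 -0.071
vertex -1.557 -2.828 -0.937
vertex -2.365 -2.617 -0.103
endloop
endfacet
facet normal -0.685 0.178 0.707
outer loop
vertex -2.449 -3.068 -0.071
vertex -2.365 -2.617 -0.103
vertex -2.744 -2.805 -0.423
endloop
endfacet
facet normal 0.580 0.694 -0.428
outer loop
vertex 3.718 -1.743 3.889
vertex 3.285 -1.72 3.339
vertex 3.264 -1.34 3.927
endloop
endfacet
facet normal 0.077 -0.008 0.997
outer loop
vertex 3.718 -1.743 3.889
vertex 3.264 -1.34 3.927
vertex 2.415 -2.76 3.981
endloop
endfacet
facet normal 0.580 0.693 -0.427
outer loop
vertex 3.264 -1.34 3.927
vertex 3.285 -1.72 3.339
vertex 2.827 -1.224 3.522
endloop
endfacet
facet normal -0.576 0.372 0.728
outer loop
vertex 3.264 -1.34 3.927
vertex 2.827 -1.224 3.522
vertex 2.415 -2.76 3.981
endloop
endfacet
facet normal 0.580 0.693 -0.428
outer loop
vertex 2.827 -1.224 3.522
vertex 3.285 -1.72 3.339
vertex 2.734 -1.481 2.979
endloop
endfacet
facet normal -0.962 0.269 0.037
outer loop
vertex 2.827 -1.224 3.522
vertex 2.734 -1.481 2.979
vertex 2.415 -2.76 3.981
endloop
endfacet
facet normal 0.580 0.693 -0.428
outer loop
vertex 2.734 -1.481 2.979
vertex 3.285 -1.72 3.339
vertex 3.057 -1.919 2.708
endloop
endfacet
facet normal -0.794 -0.240 -0.559
outer loop
vertex 2.734 -1.481 2.979
vertex 3.057 -1.919 2.708
vertex 2.415 -2.76 3.981
endloop
endfacet
facet normal 0.581 0.693 -0.428
outer loop
vertex 3.057 -1.919 2.708
vertex 3.285 -1.72 3.339
vertex 3.551 -2.207 2.912
endloop
endfacet
facet normal -0.197 -0.769 -0.608
outer loop
vertex 3.057 -1.919 2.708
vertex 3.551 -2.207 2.912
vertex 2.415 -2.76 3.981
endloop
endfacet
facet normal 0.580 0.693 -0.428
outer loop
vertex 3.551 -2.207 2.912
vertex 3.285 -1.72 3.339
vertex 3.845 -2.128 3.438
endloop
endfacet
facet normal 0.380 -0.922 -0.074
outer loop
vertex 3.551 -2.207 2.912
vertex 3.845 -2.128 3.438
vertex 2.415 -2.76 3.981
endloop
endfacet
facet normal 0.580 0.693 -0.428
outer loop
vertex 3.845 -2.128 3.438
vertex 3.285 -1.72 3.339
vertex 3.718 -1.743 3.889
endloop
endfacet
facet normal 0.501 -0.584 0.639
outer loop
vertex 3.845 -2.128 3.438
vertex 3.718 -1.743 3.889
vertex 2.415 -2.76 3.981
endloop
endfacet

endsolid


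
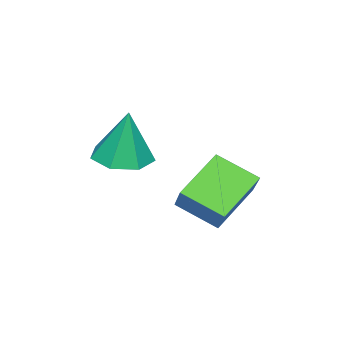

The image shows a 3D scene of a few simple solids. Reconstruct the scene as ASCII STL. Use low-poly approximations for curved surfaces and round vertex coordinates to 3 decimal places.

solid 
facet normal -0.070 -0.162 -0.984
outer loop
vertex 1.377 -2.086 -0.967
vertex 0.317 -2.262 -0.863
vertex 0.83 -1.33 -1.053
endloop
endfacet
facet normal 0.764 0.584 0.274
outer loop
vertex 1.377 -2.086 -0.967
vertex 0.83 -1.33 -1.053
vertex 0.463 -1.918 1.223
endloop
endfacet
facet normal -0.069 -0.162 -0.984
outer loop
vertex 0.83 -1.33 -1.053
vertex 0.317 -2.262 -0.863
vertex -0.104 -1.276 -0.996
endloop
endfacet
facet normal 0.072 0.963 0.260
outer loop
vertex 0.83 -1.33 -1.053
vertex -0.104 -1.276 -0.996
vertex 0.463 -1.918 1.223
endloop
endfacet
facet normal -0.069 -0.162 -0.984
outer loop
vertex -0.104 -1.276 -0.996
vertex 0.317 -2.262 -0.863
vertex -0.721 -1.964 -0.839
endloop
endfacet
facet normal -0.652 0.667 0.360
outer loop
vertex -0.104 -1.276 -0.996
vertex -0.721 -1.964 -0.839
vertex 0.463 -1.918 1.223
endloop
endfacet
facet normal -0.069 -0.161 -0.984
outer loop
vertex -0.721 -1.964 -0.839
vertex 0.317 -2.262 -0.863
vertex -0.557 -2.876 -0.701
endloop
endfacet
facet normal -0.864 -0.080 0.498
outer loop
vertex -0.721 -1.964 -0.839
vertex -0.557 -2.876 -0.701
vertex 0.463 -1.918 1.223
endloop
endfacet
facet normal -0.069 -0.161 -0.984
outer loop
vertex -0.557 -2.876 -0.701
vertex 0.317 -2.262 -0.863
vertex 0.265 -3.326 -0.685
endloop
endfacet
facet normal -0.403 -0.716 0.570
outer loop
vertex -0.557 -2.876 -0.701
vertex 0.265 -3.326 -0.685
vertex 0.463 -1.918 1.223
endloop
endfacet
facet normal -0.069 -0.161 -0.984
outer loop
vertex 0.265 -3.326 -0.685
vertex 0.317 -2.262 -0.863
vertex 1.126 -2.974 -0.803
endloop
endfacet
facet normal 0.383 -0.762 0.522
outer loop
vertex 0.265 -3.326 -0.685
vertex 1.126 -2.974 -0.803
vertex 0.463 -1.918 1.223
endloop
endfacet
facet normal -0.070 -0.162 -0.984
outer loop
vertex 1.126 -2.974 -0.803
vertex 0.317 -2.262 -0.863
vertex 1.377 -2.086 -0.967
endloop
endfacet
facet normal 0.902 -0.183 0.391
outer loop
vertex 1.126 -2.974 -0.803
vertex 1.377 -2.086 -0.967
vertex 0.463 -1.918 1.223
endloop
endfacet
facet normal -0.561 -0.452 -0.694
outer loop
vertex -2.835 -0.781 -2.267
vertex -3.05 0.74 -3.083
vertex -1.116 -1.154 -3.413
endloop
endfacet
facet normal 0.123 -0.874 0.470
outer loop
vertex -0.23 -0.44 -2.317
vertex -2.835 -0.781 -2.267
vertex -1.116 -1.154 -3.413
endloop
endfacet
facet normal -0.561 -0.452 -0.694
outer loop
vertex -1.116 -1.154 -3.413
vertex -3.05 0.74 -3.083
vertex -1.331 0.367 -4.23
endloop
endfacet
facet normal 0.819 -0.178 -0.546
outer loop
vertex -1.331 0.367 -4.23
vertex -0.23 -0.44 -2.317
vertex -1.116 -1.154 -3.413
endloop
endfacet
facet normal -0.819 0.177 0.546
outer loop
vertex -2.835 -0.781 -2.267
vertex -2.164 1.454 -1.987
vertex -3.05 0.74 -3.083
endloop
endfacet
facet normal 0.123 -0.874 0.469
outer loop
vertex -1.949 -0.067 -1.17
vertex -2.835 -0.781 -2.267
vertex -0.23 -0.44 -2.317
endloop
endfacet
facet normal -0.819 0.177 0.546
outer loop
vertex -1.949 -0.067 -1.17
vertex -2.164 1.454 -1.987
vertex -2.835 -0.781 -2.267
endloop
endfacet
facet normal -0.124 0.874 -0.470
outer loop
vertex -3.05 0.74 -3.083
vertex -2.164 1.454 -1.987
vertex -1.331 0.367 -4.23
endloop
endfacet
facet normal 0.819 -0.177 -0.546
outer loop
vertex -0.445 1.081 -3.133
vertex -0.23 -0.44 -2.317
vertex -1.331 0.367 -4.23
endloop
endfacet
facet normal -0.123 0.874 -0.469
outer loop
vertex -1.331 0.367 -4.23
vertex -2.164 1.454 -1.987
vertex -0.445 1.081 -3.133
endloop
endfacet
facet normal 0.561 0.452 0.694
outer loop
vertex -0.445 1.081 -3.133
vertex -1.949 -0.067 -1.17
vertex -0.23 -0.44 -2.317
endloop
endfacet
facet normal 0.561 0.452 0.694
outer loop
vertex -2.164 1.454 -1.987
vertex -1.949 -0.067 -1.17
vertex -0.445 1.081 -3.133
endloop
endfacet

endsolid


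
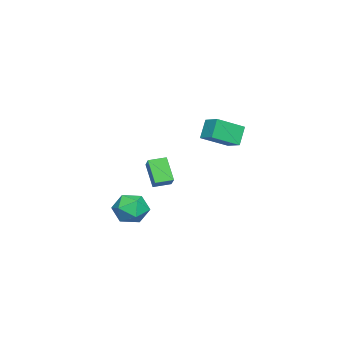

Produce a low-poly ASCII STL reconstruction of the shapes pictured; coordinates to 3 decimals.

solid 
facet normal -0.425 -0.396 0.814
outer loop
vertex -0.49 -4.238 -2.294
vertex -0.941 -3.537 -2.188
vertex -1.168 -4.594 -2.821
endloop
endfacet
facet normal 0.536 -0.834 -0.126
outer loop
vertex -0.599 -4.063 -3.912
vertex -0.49 -4.238 -2.294
vertex -1.168 -4.594 -2.821
endloop
endfacet
facet normal -0.425 -0.396 0.814
outer loop
vertex -1.168 -4.594 -2.821
vertex -0.941 -3.537 -2.188
vertex -1.619 -3.893 -2.715
endloop
endfacet
facet normal -0.729 -0.383 -0.567
outer loop
vertex -1.619 -3.893 -2.715
vertex -0.599 -4.063 -3.912
vertex -1.168 -4.594 -2.821
endloop
endfacet
facet normal 0.729 0.383 0.567
outer loop
vertex -0.49 -4.238 -2.294
vertex -0.372 -3.006 -3.279
vertex -0.941 -3.537 -2.188
endloop
endfacet
facet normal 0.536 -0.834 -0.126
outer loop
vertex 0.079 -3.707 -3.385
vertex -0.49 -4.238 -2.294
vertex -0.599 -4.063 -3.912
endloop
endfacet
facet normal 0.729 0.383 0.567
outer loop
vertex 0.079 -3.707 -3.385
vertex -0.372 -3.006 -3.279
vertex -0.49 -4.238 -2.294
endloop
endfacet
facet normal -0.536 0.834 0.126
outer loop
vertex -0.941 -3.537 -2.188
vertex -0.372 -3.006 -3.279
vertex -1.619 -3.893 -2.715
endloop
endfacet
facet normal -0.729 -0.383 -0.567
outer loop
vertex -1.05 -3.362 -3.806
vertex -0.599 -4.063 -3.912
vertex -1.619 -3.893 -2.715
endloop
endfacet
facet normal -0.536 0.834 0.126
outer loop
vertex -1.619 -3.893 -2.715
vertex -0.372 -3.006 -3.279
vertex -1.05 -3.362 -3.806
endloop
endfacet
facet normal 0.425 0.396 -0.814
outer loop
vertex -1.05 -3.362 -3.806
vertex 0.079 -3.707 -3.385
vertex -0.599 -4.063 -3.912
endloop
endfacet
facet normal 0.425 0.396 -0.814
outer loop
vertex -0.372 -3.006 -3.279
vertex 0.079 -3.707 -3.385
vertex -1.05 -3.362 -3.806
endloop
endfacet
facet normal -0.696 0.699 0.163
outer loop
vertex 3.541 -2.679 -3.56
vertex 2.931 -3.223 -3.833
vertex 3.147 -3.202 -2.999
endloop
endfacet
facet normal -0.151 0.774 0.615
outer loop
vertex 3.541 -2.679 -3.56
vertex 3.147 -3.202 -2.999
vertex 3.999 -3.077 -2.947
endloop
endfacet
facet normal 0.444 0.866 0.231
outer loop
vertex 3.541 -2.679 -3.56
vertex 3.999 -3.077 -2.947
vertex 4.309 -3.022 -3.75
endloop
endfacet
facet normal 0.265 0.848 -0.459
outer loop
vertex 3.541 -2.679 -3.56
vertex 4.309 -3.022 -3.75
vertex 3.649 -3.112 -4.298
endloop
endfacet
facet normal -0.440 0.745 -0.501
outer loop
vertex 3.541 -2.679 -3.56
vertex 3.649 -3.112 -4.298
vertex 2.931 -3.223 -3.833
endloop
endfacet
facet normal -0.084 0.165 0.983
outer loop
vertex 3.999 -3.077 -2.947
vertex 3.147 -3.202 -2.999
vertex 3.671 -3.868 -2.842
endloop
endfacet
facet normal -0.967 0.045 0.249
outer loop
vertex 3.147 -3.202 -2.999
vertex 2.931 -3.223 -3.833
vertex 3.011 -3.958 -3.39
endloop
endfacet
facet normal -0.553 0.120 -0.825
outer loop
vertex 2.931 -3.223 -3.833
vertex 3.649 -3.112 -4.298
vertex 3.321 -3.903 -4.193
endloop
endfacet
facet normal 0.589 0.285 -0.756
outer loop
vertex 3.649 -3.112 -4.298
vertex 4.309 -3.022 -3.75
vertex 4.173 -3.778 -4.141
endloop
endfacet
facet normal 0.879 0.313 0.361
outer loop
vertex 4.309 -3.022 -3.75
vertex 3.999 -3.077 -2.947
vertex 4.389 -3.757 -3.307
endloop
endfacet
facet normal -0.265 -0.848 0.459
outer loop
vertex 3.779 -4.301 -3.58
vertex 3.671 -3.868 -2.842
vertex 3.011 -3.958 -3.39
endloop
endfacet
facet normal -0.444 -0.866 -0.231
outer loop
vertex 3.779 -4.301 -3.58
vertex 3.011 -3.958 -3.39
vertex 3.321 -3.903 -4.193
endloop
endfacet
facet normal 0.151 -0.774 -0.615
outer loop
vertex 3.779 -4.301 -3.58
vertex 3.321 -3.903 -4.193
vertex 4.173 -3.778 -4.141
endloop
endfacet
facet normal 0.696 -0.699 -0.163
outer loop
vertex 3.779 -4.301 -3.58
vertex 4.173 -3.778 -4.141
vertex 4.389 -3.757 -3.307
endloop
endfacet
facet normal 0.440 -0.745 0.501
outer loop
vertex 3.779 -4.301 -3.58
vertex 4.389 -3.757 -3.307
vertex 3.671 -3.868 -2.842
endloop
endfacet
facet normal -0.589 -0.285 0.756
outer loop
vertex 3.011 -3.958 -3.39
vertex 3.671 -3.868 -2.842
vertex 3.147 -3.202 -2.999
endloop
endfacet
facet normal -0.879 -0.313 -0.361
outer loop
vertex 3.321 -3.903 -4.193
vertex 3.011 -3.958 -3.39
vertex 2.931 -3.223 -3.833
endloop
endfacet
facet normal 0.084 -0.165 -0.983
outer loop
vertex 4.173 -3.778 -4.141
vertex 3.321 -3.903 -4.193
vertex 3.649 -3.112 -4.298
endloop
endfacet
facet normal 0.967 -0.045 -0.249
outer loop
vertex 4.389 -3.757 -3.307
vertex 4.173 -3.778 -4.141
vertex 4.309 -3.022 -3.75
endloop
endfacet
facet normal 0.553 -0.120 0.825
outer loop
vertex 3.671 -3.868 -2.842
vertex 4.389 -3.757 -3.307
vertex 3.999 -3.077 -2.947
endloop
endfacet
facet normal -0.633 0.640 -0.436
outer loop
vertex -2.702 -1.076 -0.7
vertex -2.193 -0.386 -0.427
vertex -2.137 -1.135 -1.607
endloop
endfacet
facet normal -0.566 -0.767 -0.303
outer loop
vertex -1.187 -2.094 -0.953
vertex -2.702 -1.076 -0.7
vertex -2.137 -1.135 -1.607
endloop
endfacet
facet normal -0.633 0.640 -0.436
outer loop
vertex -2.137 -1.135 -1.607
vertex -2.193 -0.386 -0.427
vertex -1.628 -0.445 -1.334
endloop
endfacet
facet normal 0.528 -0.054 -0.847
outer loop
vertex -1.628 -0.445 -1.334
vertex -1.187 -2.094 -0.953
vertex -2.137 -1.135 -1.607
endloop
endfacet
facet normal -0.528 0.054 0.847
outer loop
vertex -2.702 -1.076 -0.7
vertex -1.243 -1.345 0.227
vertex -2.193 -0.386 -0.427
endloop
endfacet
facet normal -0.566 -0.767 -0.303
outer loop
vertex -1.752 -2.035 -0.046
vertex -2.702 -1.076 -0.7
vertex -1.187 -2.094 -0.953
endloop
endfacet
facet normal -0.528 0.054 0.847
outer loop
vertex -1.752 -2.035 -0.046
vertex -1.243 -1.345 0.227
vertex -2.702 -1.076 -0.7
endloop
endfacet
facet normal 0.566 0.767 0.303
outer loop
vertex -2.193 -0.386 -0.427
vertex -1.243 -1.345 0.227
vertex -1.628 -0.445 -1.334
endloop
endfacet
facet normal 0.528 -0.054 -0.847
outer loop
vertex -0.678 -1.404 -0.68
vertex -1.187 -2.094 -0.953
vertex -1.628 -0.445 -1.334
endloop
endfacet
facet normal 0.566 0.767 0.303
outer loop
vertex -1.628 -0.445 -1.334
vertex -1.243 -1.345 0.227
vertex -0.678 -1.404 -0.68
endloop
endfacet
facet normal 0.633 -0.640 0.436
outer loop
vertex -0.678 -1.404 -0.68
vertex -1.752 -2.035 -0.046
vertex -1.187 -2.094 -0.953
endloop
endfacet
facet normal 0.633 -0.640 0.436
outer loop
vertex -1.243 -1.345 0.227
vertex -1.752 -2.035 -0.046
vertex -0.678 -1.404 -0.68
endloop
endfacet

endsolid


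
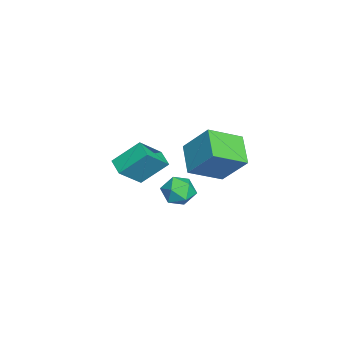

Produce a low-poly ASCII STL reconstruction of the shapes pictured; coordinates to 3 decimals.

solid 
facet normal -0.868 -0.226 0.441
outer loop
vertex 0.052 2.059 3.169
vertex -0.858 3.658 2.199
vertex -0.443 0.79 1.545
endloop
endfacet
facet normal 0.438 -0.768 0.467
outer loop
vertex 1.138 1.202 0.741
vertex 0.052 2.059 3.169
vertex -0.443 0.79 1.545
endloop
endfacet
facet normal -0.868 -0.226 0.441
outer loop
vertex -0.443 0.79 1.545
vertex -0.858 3.658 2.199
vertex -1.353 2.389 0.574
endloop
endfacet
facet normal -0.234 -0.598 -0.766
outer loop
vertex -1.353 2.389 0.574
vertex 1.138 1.202 0.741
vertex -0.443 0.79 1.545
endloop
endfacet
facet normal 0.234 0.598 0.767
outer loop
vertex 0.052 2.059 3.169
vertex 0.723 4.07 1.395
vertex -0.858 3.658 2.199
endloop
endfacet
facet normal 0.437 -0.769 0.467
outer loop
vertex 1.633 2.471 2.366
vertex 0.052 2.059 3.169
vertex 1.138 1.202 0.741
endloop
endfacet
facet normal 0.233 0.598 0.767
outer loop
vertex 1.633 2.471 2.366
vertex 0.723 4.07 1.395
vertex 0.052 2.059 3.169
endloop
endfacet
facet normal -0.438 0.768 -0.467
outer loop
vertex -0.858 3.658 2.199
vertex 0.723 4.07 1.395
vertex -1.353 2.389 0.574
endloop
endfacet
facet normal -0.234 -0.598 -0.767
outer loop
vertex 0.228 2.801 -0.229
vertex 1.138 1.202 0.741
vertex -1.353 2.389 0.574
endloop
endfacet
facet normal -0.437 0.768 -0.467
outer loop
vertex -1.353 2.389 0.574
vertex 0.723 4.07 1.395
vertex 0.228 2.801 -0.229
endloop
endfacet
facet normal 0.868 0.226 -0.441
outer loop
vertex 0.228 2.801 -0.229
vertex 1.633 2.471 2.366
vertex 1.138 1.202 0.741
endloop
endfacet
facet normal 0.868 0.226 -0.441
outer loop
vertex 0.723 4.07 1.395
vertex 1.633 2.471 2.366
vertex 0.228 2.801 -0.229
endloop
endfacet
facet normal -0.823 -0.483 0.300
outer loop
vertex -3.791 -1.826 -0.555
vertex -4.861 -0.855 -1.924
vertex -3.431 -3.237 -1.838
endloop
endfacet
facet normal 0.537 -0.488 0.688
outer loop
vertex -2.559 -2.725 -2.156
vertex -3.791 -1.826 -0.555
vertex -3.431 -3.237 -1.838
endloop
endfacet
facet normal -0.822 -0.483 0.301
outer loop
vertex -3.431 -3.237 -1.838
vertex -4.861 -0.855 -1.924
vertex -4.501 -2.266 -3.206
endloop
endfacet
facet normal 0.186 -0.727 -0.661
outer loop
vertex -4.501 -2.266 -3.206
vertex -2.559 -2.725 -2.156
vertex -3.431 -3.237 -1.838
endloop
endfacet
facet normal -0.186 0.727 0.661
outer loop
vertex -3.791 -1.826 -0.555
vertex -3.989 -0.343 -2.242
vertex -4.861 -0.855 -1.924
endloop
endfacet
facet normal 0.538 -0.488 0.688
outer loop
vertex -2.919 -1.314 -0.874
vertex -3.791 -1.826 -0.555
vertex -2.559 -2.725 -2.156
endloop
endfacet
facet normal -0.185 0.727 0.661
outer loop
vertex -2.919 -1.314 -0.874
vertex -3.989 -0.343 -2.242
vertex -3.791 -1.826 -0.555
endloop
endfacet
facet normal -0.537 0.488 -0.688
outer loop
vertex -4.861 -0.855 -1.924
vertex -3.989 -0.343 -2.242
vertex -4.501 -2.266 -3.206
endloop
endfacet
facet normal 0.185 -0.727 -0.661
outer loop
vertex -3.629 -1.754 -3.525
vertex -2.559 -2.725 -2.156
vertex -4.501 -2.266 -3.206
endloop
endfacet
facet normal -0.538 0.488 -0.687
outer loop
vertex -4.501 -2.266 -3.206
vertex -3.989 -0.343 -2.242
vertex -3.629 -1.754 -3.525
endloop
endfacet
facet normal 0.823 0.483 -0.300
outer loop
vertex -3.629 -1.754 -3.525
vertex -2.919 -1.314 -0.874
vertex -2.559 -2.725 -2.156
endloop
endfacet
facet normal 0.822 0.483 -0.300
outer loop
vertex -3.989 -0.343 -2.242
vertex -2.919 -1.314 -0.874
vertex -3.629 -1.754 -3.525
endloop
endfacet
facet normal -0.241 0.861 0.448
outer loop
vertex 2.561 1.826 0.308
vertex 1.963 1.369 0.864
vertex 2.854 1.482 1.127
endloop
endfacet
facet normal 0.432 0.876 0.213
outer loop
vertex 2.561 1.826 0.308
vertex 2.854 1.482 1.127
vertex 3.393 1.401 0.367
endloop
endfacet
facet normal 0.424 0.761 -0.491
outer loop
vertex 2.561 1.826 0.308
vertex 3.393 1.401 0.367
vertex 2.835 1.238 -0.367
endloop
endfacet
facet normal -0.256 0.675 -0.692
outer loop
vertex 2.561 1.826 0.308
vertex 2.835 1.238 -0.367
vertex 1.951 1.218 -0.059
endloop
endfacet
facet normal -0.667 0.737 -0.112
outer loop
vertex 2.561 1.826 0.308
vertex 1.951 1.218 -0.059
vertex 1.963 1.369 0.864
endloop
endfacet
facet normal 0.785 0.337 0.521
outer loop
vertex 3.393 1.401 0.367
vertex 2.854 1.482 1.127
vertex 3.309 0.682 0.959
endloop
endfacet
facet normal -0.305 0.313 0.899
outer loop
vertex 2.854 1.482 1.127
vertex 1.963 1.369 0.864
vertex 2.425 0.662 1.267
endloop
endfacet
facet normal -0.994 0.112 -0.005
outer loop
vertex 1.963 1.369 0.864
vertex 1.951 1.218 -0.059
vertex 1.867 0.499 0.533
endloop
endfacet
facet normal -0.329 0.011 -0.944
outer loop
vertex 1.951 1.218 -0.059
vertex 2.835 1.238 -0.367
vertex 2.406 0.418 -0.227
endloop
endfacet
facet normal 0.771 0.151 -0.619
outer loop
vertex 2.835 1.238 -0.367
vertex 3.393 1.401 0.367
vertex 3.297 0.531 0.036
endloop
endfacet
facet normal 0.256 -0.675 0.692
outer loop
vertex 2.699 0.074 0.592
vertex 3.309 0.682 0.959
vertex 2.425 0.662 1.267
endloop
endfacet
facet normal -0.424 -0.761 0.491
outer loop
vertex 2.699 0.074 0.592
vertex 2.425 0.662 1.267
vertex 1.867 0.499 0.533
endloop
endfacet
facet normal -0.432 -0.876 -0.213
outer loop
vertex 2.699 0.074 0.592
vertex 1.867 0.499 0.533
vertex 2.406 0.418 -0.227
endloop
endfacet
facet normal 0.241 -0.861 -0.448
outer loop
vertex 2.699 0.074 0.592
vertex 2.406 0.418 -0.227
vertex 3.297 0.531 0.036
endloop
endfacet
facet normal 0.667 -0.737 0.112
outer loop
vertex 2.699 0.074 0.592
vertex 3.297 0.531 0.036
vertex 3.309 0.682 0.959
endloop
endfacet
facet normal 0.329 -0.011 0.944
outer loop
vertex 2.425 0.662 1.267
vertex 3.309 0.682 0.959
vertex 2.854 1.482 1.127
endloop
endfacet
facet normal -0.771 -0.151 0.619
outer loop
vertex 1.867 0.499 0.533
vertex 2.425 0.662 1.267
vertex 1.963 1.369 0.864
endloop
endfacet
facet normal -0.785 -0.337 -0.521
outer loop
vertex 2.406 0.418 -0.227
vertex 1.867 0.499 0.533
vertex 1.951 1.218 -0.059
endloop
endfacet
facet normal 0.305 -0.313 -0.899
outer loop
vertex 3.297 0.531 0.036
vertex 2.406 0.418 -0.227
vertex 2.835 1.238 -0.367
endloop
endfacet
facet normal 0.994 -0.112 0.005
outer loop
vertex 3.309 0.682 0.959
vertex 3.297 0.531 0.036
vertex 3.393 1.401 0.367
endloop
endfacet

endsolid


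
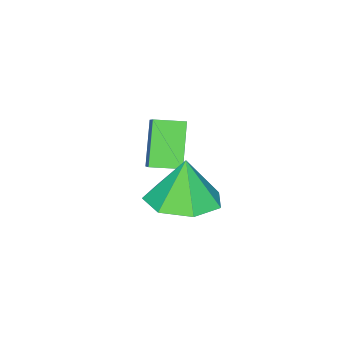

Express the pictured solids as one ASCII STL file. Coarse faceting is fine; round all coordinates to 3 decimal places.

solid 
facet normal -0.606 0.789 -0.107
outer loop
vertex 0.371 -1.781 -3.043
vertex 1.06 -1.16 -2.364
vertex 1.161 -1.338 -4.251
endloop
endfacet
facet normal -0.600 -0.540 -0.590
outer loop
vertex 1.7 -2.04 -4.156
vertex 0.371 -1.781 -3.043
vertex 1.161 -1.338 -4.251
endloop
endfacet
facet normal -0.606 0.789 -0.107
outer loop
vertex 1.161 -1.338 -4.251
vertex 1.06 -1.16 -2.364
vertex 1.85 -0.717 -3.572
endloop
endfacet
facet normal 0.523 0.294 -0.800
outer loop
vertex 1.85 -0.717 -3.572
vertex 1.7 -2.04 -4.156
vertex 1.161 -1.338 -4.251
endloop
endfacet
facet normal -0.523 -0.294 0.800
outer loop
vertex 0.371 -1.781 -3.043
vertex 1.599 -1.862 -2.269
vertex 1.06 -1.16 -2.364
endloop
endfacet
facet normal -0.600 -0.540 -0.590
outer loop
vertex 0.91 -2.483 -2.948
vertex 0.371 -1.781 -3.043
vertex 1.7 -2.04 -4.156
endloop
endfacet
facet normal -0.523 -0.294 0.800
outer loop
vertex 0.91 -2.483 -2.948
vertex 1.599 -1.862 -2.269
vertex 0.371 -1.781 -3.043
endloop
endfacet
facet normal 0.600 0.540 0.590
outer loop
vertex 1.06 -1.16 -2.364
vertex 1.599 -1.862 -2.269
vertex 1.85 -0.717 -3.572
endloop
endfacet
facet normal 0.523 0.294 -0.800
outer loop
vertex 2.389 -1.419 -3.477
vertex 1.7 -2.04 -4.156
vertex 1.85 -0.717 -3.572
endloop
endfacet
facet normal 0.600 0.540 0.590
outer loop
vertex 1.85 -0.717 -3.572
vertex 1.599 -1.862 -2.269
vertex 2.389 -1.419 -3.477
endloop
endfacet
facet normal 0.606 -0.789 0.107
outer loop
vertex 2.389 -1.419 -3.477
vertex 0.91 -2.483 -2.948
vertex 1.7 -2.04 -4.156
endloop
endfacet
facet normal 0.606 -0.789 0.107
outer loop
vertex 1.599 -1.862 -2.269
vertex 0.91 -2.483 -2.948
vertex 2.389 -1.419 -3.477
endloop
endfacet
facet normal 0.136 0.034 -0.990
outer loop
vertex 4.258 1.339 -2.914
vertex 3.622 0.563 -3.028
vertex 3.415 1.551 -3.023
endloop
endfacet
facet normal 0.119 0.785 0.608
outer loop
vertex 4.258 1.339 -2.914
vertex 3.415 1.551 -3.023
vertex 3.438 0.517 -1.692
endloop
endfacet
facet normal 0.137 0.034 -0.990
outer loop
vertex 3.415 1.551 -3.023
vertex 3.622 0.563 -3.028
vertex 2.727 1.019 -3.136
endloop
endfacet
facet normal -0.578 0.640 0.507
outer loop
vertex 3.415 1.551 -3.023
vertex 2.727 1.019 -3.136
vertex 3.438 0.517 -1.692
endloop
endfacet
facet normal 0.136 0.033 -0.990
outer loop
vertex 2.727 1.019 -3.136
vertex 3.622 0.563 -3.028
vertex 2.714 0.144 -3.167
endloop
endfacet
facet normal -0.897 -0.002 0.441
outer loop
vertex 2.727 1.019 -3.136
vertex 2.714 0.144 -3.167
vertex 3.438 0.517 -1.692
endloop
endfacet
facet normal 0.136 0.034 -0.990
outer loop
vertex 2.714 0.144 -3.167
vertex 3.622 0.563 -3.028
vertex 3.384 -0.417 -3.094
endloop
endfacet
facet normal -0.599 -0.656 0.460
outer loop
vertex 2.714 0.144 -3.167
vertex 3.384 -0.417 -3.094
vertex 3.438 0.517 -1.692
endloop
endfacet
facet normal 0.135 0.034 -0.990
outer loop
vertex 3.384 -0.417 -3.094
vertex 3.622 0.563 -3.028
vertex 4.233 -0.239 -2.972
endloop
endfacet
facet normal 0.095 -0.830 0.549
outer loop
vertex 3.384 -0.417 -3.094
vertex 4.233 -0.239 -2.972
vertex 3.438 0.517 -1.692
endloop
endfacet
facet normal 0.136 0.035 -0.990
outer loop
vertex 4.233 -0.239 -2.972
vertex 3.622 0.563 -3.028
vertex 4.622 0.542 -2.891
endloop
endfacet
facet normal 0.658 -0.394 0.642
outer loop
vertex 4.233 -0.239 -2.972
vertex 4.622 0.542 -2.891
vertex 3.438 0.517 -1.692
endloop
endfacet
facet normal 0.136 0.034 -0.990
outer loop
vertex 4.622 0.542 -2.891
vertex 3.622 0.563 -3.028
vertex 4.258 1.339 -2.914
endloop
endfacet
facet normal 0.670 0.325 0.668
outer loop
vertex 4.622 0.542 -2.891
vertex 4.258 1.339 -2.914
vertex 3.438 0.517 -1.692
endloop
endfacet

endsolid


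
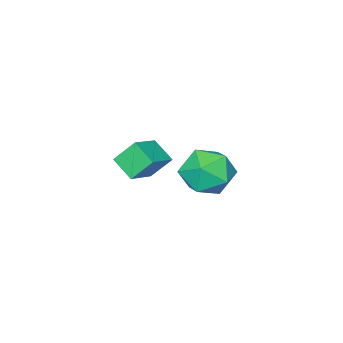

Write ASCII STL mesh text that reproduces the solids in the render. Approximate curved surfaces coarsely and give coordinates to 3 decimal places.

solid 
facet normal -0.894 -0.192 -0.404
outer loop
vertex -1.14 -0.465 -2.558
vertex -1.087 0.405 -3.089
vertex -0.655 -0.995 -3.378
endloop
endfacet
facet normal -0.052 -0.853 0.520
outer loop
vertex 0.507 -0.745 -2.851
vertex -1.14 -0.465 -2.558
vertex -0.655 -0.995 -3.378
endloop
endfacet
facet normal -0.894 -0.192 -0.405
outer loop
vertex -0.655 -0.995 -3.378
vertex -1.087 0.405 -3.089
vertex -0.602 -0.125 -3.908
endloop
endfacet
facet normal 0.446 -0.485 -0.752
outer loop
vertex -0.602 -0.125 -3.908
vertex 0.507 -0.745 -2.851
vertex -0.655 -0.995 -3.378
endloop
endfacet
facet normal -0.446 0.486 0.752
outer loop
vertex -1.14 -0.465 -2.558
vertex 0.075 0.655 -2.562
vertex -1.087 0.405 -3.089
endloop
endfacet
facet normal -0.052 -0.852 0.521
outer loop
vertex 0.022 -0.215 -2.032
vertex -1.14 -0.465 -2.558
vertex 0.507 -0.745 -2.851
endloop
endfacet
facet normal -0.445 0.486 0.752
outer loop
vertex 0.022 -0.215 -2.032
vertex 0.075 0.655 -2.562
vertex -1.14 -0.465 -2.558
endloop
endfacet
facet normal 0.053 0.852 -0.520
outer loop
vertex -1.087 0.405 -3.089
vertex 0.075 0.655 -2.562
vertex -0.602 -0.125 -3.908
endloop
endfacet
facet normal 0.445 -0.486 -0.752
outer loop
vertex 0.56 0.125 -3.382
vertex 0.507 -0.745 -2.851
vertex -0.602 -0.125 -3.908
endloop
endfacet
facet normal 0.052 0.852 -0.520
outer loop
vertex -0.602 -0.125 -3.908
vertex 0.075 0.655 -2.562
vertex 0.56 0.125 -3.382
endloop
endfacet
facet normal 0.894 0.193 0.405
outer loop
vertex 0.56 0.125 -3.382
vertex 0.022 -0.215 -2.032
vertex 0.507 -0.745 -2.851
endloop
endfacet
facet normal 0.894 0.192 0.405
outer loop
vertex 0.075 0.655 -2.562
vertex 0.022 -0.215 -2.032
vertex 0.56 0.125 -3.382
endloop
endfacet
facet normal -0.842 0.299 0.450
outer loop
vertex -0.331 3.953 -1.717
vertex -0.367 3.083 -1.206
vertex 0.122 3.876 -0.818
endloop
endfacet
facet normal -0.428 0.856 0.289
outer loop
vertex -0.331 3.953 -1.717
vertex 0.122 3.876 -0.818
vertex 0.581 4.361 -1.575
endloop
endfacet
facet normal -0.316 0.852 -0.416
outer loop
vertex -0.331 3.953 -1.717
vertex 0.581 4.361 -1.575
vertex 0.377 3.867 -2.431
endloop
endfacet
facet normal -0.662 0.291 -0.691
outer loop
vertex -0.331 3.953 -1.717
vertex 0.377 3.867 -2.431
vertex -0.209 3.077 -2.203
endloop
endfacet
facet normal -0.986 -0.051 -0.156
outer loop
vertex -0.331 3.953 -1.717
vertex -0.209 3.077 -2.203
vertex -0.367 3.083 -1.206
endloop
endfacet
facet normal 0.202 0.765 0.612
outer loop
vertex 0.581 4.361 -1.575
vertex 0.122 3.876 -0.818
vertex 1.109 3.743 -0.977
endloop
endfacet
facet normal -0.468 -0.138 0.873
outer loop
vertex 0.122 3.876 -0.818
vertex -0.367 3.083 -1.206
vertex 0.523 2.953 -0.749
endloop
endfacet
facet normal -0.702 -0.704 -0.107
outer loop
vertex -0.367 3.083 -1.206
vertex -0.209 3.077 -2.203
vertex 0.319 2.459 -1.605
endloop
endfacet
facet normal -0.177 -0.150 -0.973
outer loop
vertex -0.209 3.077 -2.203
vertex 0.377 3.867 -2.431
vertex 0.778 2.944 -2.362
endloop
endfacet
facet normal 0.382 0.758 -0.529
outer loop
vertex 0.377 3.867 -2.431
vertex 0.581 4.361 -1.575
vertex 1.267 3.737 -1.974
endloop
endfacet
facet normal 0.662 -0.291 0.691
outer loop
vertex 1.231 2.867 -1.463
vertex 1.109 3.743 -0.977
vertex 0.523 2.953 -0.749
endloop
endfacet
facet normal 0.316 -0.852 0.416
outer loop
vertex 1.231 2.867 -1.463
vertex 0.523 2.953 -0.749
vertex 0.319 2.459 -1.605
endloop
endfacet
facet normal 0.428 -0.856 -0.289
outer loop
vertex 1.231 2.867 -1.463
vertex 0.319 2.459 -1.605
vertex 0.778 2.944 -2.362
endloop
endfacet
facet normal 0.842 -0.299 -0.450
outer loop
vertex 1.231 2.867 -1.463
vertex 0.778 2.944 -2.362
vertex 1.267 3.737 -1.974
endloop
endfacet
facet normal 0.986 0.051 0.156
outer loop
vertex 1.231 2.867 -1.463
vertex 1.267 3.737 -1.974
vertex 1.109 3.743 -0.977
endloop
endfacet
facet normal 0.177 0.150 0.973
outer loop
vertex 0.523 2.953 -0.749
vertex 1.109 3.743 -0.977
vertex 0.122 3.876 -0.818
endloop
endfacet
facet normal -0.382 -0.758 0.529
outer loop
vertex 0.319 2.459 -1.605
vertex 0.523 2.953 -0.749
vertex -0.367 3.083 -1.206
endloop
endfacet
facet normal -0.202 -0.765 -0.612
outer loop
vertex 0.778 2.944 -2.362
vertex 0.319 2.459 -1.605
vertex -0.209 3.077 -2.203
endloop
endfacet
facet normal 0.468 0.138 -0.873
outer loop
vertex 1.267 3.737 -1.974
vertex 0.778 2.944 -2.362
vertex 0.377 3.867 -2.431
endloop
endfacet
facet normal 0.702 0.704 0.107
outer loop
vertex 1.109 3.743 -0.977
vertex 1.267 3.737 -1.974
vertex 0.581 4.361 -1.575
endloop
endfacet

endsolid


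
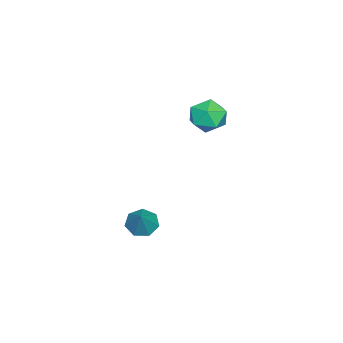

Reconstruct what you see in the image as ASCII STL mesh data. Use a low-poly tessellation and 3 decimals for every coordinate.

solid 
facet normal -0.837 -0.128 0.532
outer loop
vertex -2.189 2.136 3.023
vertex -1.951 0.932 3.107
vertex -1.525 1.704 3.964
endloop
endfacet
facet normal -0.565 0.522 0.639
outer loop
vertex -2.189 2.136 3.023
vertex -1.525 1.704 3.964
vertex -1.193 2.748 3.404
endloop
endfacet
facet normal -0.525 0.851 0.005
outer loop
vertex -2.189 2.136 3.023
vertex -1.193 2.748 3.404
vertex -1.413 2.62 2.2
endloop
endfacet
facet normal -0.772 0.403 -0.491
outer loop
vertex -2.189 2.136 3.023
vertex -1.413 2.62 2.2
vertex -1.882 1.498 2.017
endloop
endfacet
facet normal -0.965 -0.202 -0.166
outer loop
vertex -2.189 2.136 3.023
vertex -1.882 1.498 2.017
vertex -1.951 0.932 3.107
endloop
endfacet
facet normal 0.099 0.446 0.890
outer loop
vertex -1.193 2.748 3.404
vertex -1.525 1.704 3.964
vertex -0.338 1.922 3.723
endloop
endfacet
facet normal -0.342 -0.608 0.717
outer loop
vertex -1.525 1.704 3.964
vertex -1.951 0.932 3.107
vertex -0.807 0.8 3.54
endloop
endfacet
facet normal -0.549 -0.727 -0.412
outer loop
vertex -1.951 0.932 3.107
vertex -1.882 1.498 2.017
vertex -1.027 0.672 2.336
endloop
endfacet
facet normal -0.237 0.252 -0.938
outer loop
vertex -1.882 1.498 2.017
vertex -1.413 2.62 2.2
vertex -0.695 1.716 1.776
endloop
endfacet
facet normal 0.163 0.977 -0.134
outer loop
vertex -1.413 2.62 2.2
vertex -1.193 2.748 3.404
vertex -0.269 2.488 2.633
endloop
endfacet
facet normal 0.772 -0.403 0.491
outer loop
vertex -0.031 1.284 2.717
vertex -0.338 1.922 3.723
vertex -0.807 0.8 3.54
endloop
endfacet
facet normal 0.525 -0.851 -0.005
outer loop
vertex -0.031 1.284 2.717
vertex -0.807 0.8 3.54
vertex -1.027 0.672 2.336
endloop
endfacet
facet normal 0.565 -0.522 -0.639
outer loop
vertex -0.031 1.284 2.717
vertex -1.027 0.672 2.336
vertex -0.695 1.716 1.776
endloop
endfacet
facet normal 0.837 0.128 -0.532
outer loop
vertex -0.031 1.284 2.717
vertex -0.695 1.716 1.776
vertex -0.269 2.488 2.633
endloop
endfacet
facet normal 0.965 0.202 0.166
outer loop
vertex -0.031 1.284 2.717
vertex -0.269 2.488 2.633
vertex -0.338 1.922 3.723
endloop
endfacet
facet normal 0.237 -0.252 0.938
outer loop
vertex -0.807 0.8 3.54
vertex -0.338 1.922 3.723
vertex -1.525 1.704 3.964
endloop
endfacet
facet normal -0.163 -0.977 0.134
outer loop
vertex -1.027 0.672 2.336
vertex -0.807 0.8 3.54
vertex -1.951 0.932 3.107
endloop
endfacet
facet normal -0.099 -0.446 -0.890
outer loop
vertex -0.695 1.716 1.776
vertex -1.027 0.672 2.336
vertex -1.882 1.498 2.017
endloop
endfacet
facet normal 0.342 0.608 -0.717
outer loop
vertex -0.269 2.488 2.633
vertex -0.695 1.716 1.776
vertex -1.413 2.62 2.2
endloop
endfacet
facet normal 0.549 0.727 0.412
outer loop
vertex -0.338 1.922 3.723
vertex -0.269 2.488 2.633
vertex -1.193 2.748 3.404
endloop
endfacet
facet normal -0.610 -0.201 -0.767
outer loop
vertex 2.686 -1.198 -5.237
vertex 1.91 -1.018 -4.667
vertex 2.412 -0.393 -5.23
endloop
endfacet
facet normal 0.915 0.314 -0.253
outer loop
vertex 2.686 -1.198 -5.237
vertex 2.412 -0.393 -5.23
vertex 3.05 -0.642 -3.233
endloop
endfacet
facet normal -0.610 -0.201 -0.767
outer loop
vertex 2.412 -0.393 -5.23
vertex 1.91 -1.018 -4.667
vertex 1.76 -0.058 -4.799
endloop
endfacet
facet normal 0.441 0.897 -0.029
outer loop
vertex 2.412 -0.393 -5.23
vertex 1.76 -0.058 -4.799
vertex 3.05 -0.642 -3.233
endloop
endfacet
facet normal -0.610 -0.201 -0.766
outer loop
vertex 1.76 -0.058 -4.799
vertex 1.91 -1.018 -4.667
vertex 1.221 -0.446 -4.268
endloop
endfacet
facet normal -0.169 0.870 0.464
outer loop
vertex 1.76 -0.058 -4.799
vertex 1.221 -0.446 -4.268
vertex 3.05 -0.642 -3.233
endloop
endfacet
facet normal -0.610 -0.200 -0.767
outer loop
vertex 1.221 -0.446 -4.268
vertex 1.91 -1.018 -4.667
vertex 1.2 -1.265 -4.038
endloop
endfacet
facet normal -0.456 0.251 0.854
outer loop
vertex 1.221 -0.446 -4.268
vertex 1.2 -1.265 -4.038
vertex 3.05 -0.642 -3.233
endloop
endfacet
facet normal -0.610 -0.201 -0.767
outer loop
vertex 1.2 -1.265 -4.038
vertex 1.91 -1.018 -4.667
vertex 1.714 -1.897 -4.281
endloop
endfacet
facet normal -0.203 -0.491 0.847
outer loop
vertex 1.2 -1.265 -4.038
vertex 1.714 -1.897 -4.281
vertex 3.05 -0.642 -3.233
endloop
endfacet
facet normal -0.610 -0.201 -0.767
outer loop
vertex 1.714 -1.897 -4.281
vertex 1.91 -1.018 -4.667
vertex 2.376 -1.867 -4.815
endloop
endfacet
facet normal 0.399 -0.800 0.449
outer loop
vertex 1.714 -1.897 -4.281
vertex 2.376 -1.867 -4.815
vertex 3.05 -0.642 -3.233
endloop
endfacet
facet normal -0.610 -0.201 -0.767
outer loop
vertex 2.376 -1.867 -4.815
vertex 1.91 -1.018 -4.667
vertex 2.686 -1.198 -5.237
endloop
endfacet
facet normal 0.897 -0.441 -0.040
outer loop
vertex 2.376 -1.867 -4.815
vertex 2.686 -1.198 -5.237
vertex 3.05 -0.642 -3.233
endloop
endfacet

endsolid
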